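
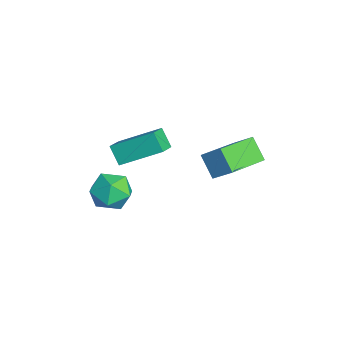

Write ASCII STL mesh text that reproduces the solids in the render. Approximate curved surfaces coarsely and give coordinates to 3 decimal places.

solid 
facet normal -0.572 0.796 0.199
outer loop
vertex 0.558 -0.721 -1.821
vertex -0.155 -1.328 -1.444
vertex 0.566 -0.961 -0.84
endloop
endfacet
facet normal 0.120 0.965 0.235
outer loop
vertex 0.558 -0.721 -1.821
vertex 0.566 -0.961 -0.84
vertex 1.43 -0.941 -1.362
endloop
endfacet
facet normal 0.416 0.818 -0.398
outer loop
vertex 0.558 -0.721 -1.821
vertex 1.43 -0.941 -1.362
vertex 1.243 -1.296 -2.288
endloop
endfacet
facet normal -0.094 0.558 -0.825
outer loop
vertex 0.558 -0.721 -1.821
vertex 1.243 -1.296 -2.288
vertex 0.264 -1.536 -2.339
endloop
endfacet
facet normal -0.704 0.544 -0.456
outer loop
vertex 0.558 -0.721 -1.821
vertex 0.264 -1.536 -2.339
vertex -0.155 -1.328 -1.444
endloop
endfacet
facet normal 0.425 0.544 0.724
outer loop
vertex 1.43 -0.941 -1.362
vertex 0.566 -0.961 -0.84
vertex 1.256 -1.684 -0.701
endloop
endfacet
facet normal -0.695 0.270 0.666
outer loop
vertex 0.566 -0.961 -0.84
vertex -0.155 -1.328 -1.444
vertex 0.277 -1.924 -0.752
endloop
endfacet
facet normal -0.909 -0.137 -0.394
outer loop
vertex -0.155 -1.328 -1.444
vertex 0.264 -1.536 -2.339
vertex 0.09 -2.279 -1.678
endloop
endfacet
facet normal 0.080 -0.114 -0.990
outer loop
vertex 0.264 -1.536 -2.339
vertex 1.243 -1.296 -2.288
vertex 0.954 -2.259 -2.2
endloop
endfacet
facet normal 0.903 0.307 -0.300
outer loop
vertex 1.243 -1.296 -2.288
vertex 1.43 -0.941 -1.362
vertex 1.675 -1.892 -1.596
endloop
endfacet
facet normal 0.094 -0.558 0.825
outer loop
vertex 0.962 -2.499 -1.219
vertex 1.256 -1.684 -0.701
vertex 0.277 -1.924 -0.752
endloop
endfacet
facet normal -0.416 -0.818 0.398
outer loop
vertex 0.962 -2.499 -1.219
vertex 0.277 -1.924 -0.752
vertex 0.09 -2.279 -1.678
endloop
endfacet
facet normal -0.120 -0.965 -0.235
outer loop
vertex 0.962 -2.499 -1.219
vertex 0.09 -2.279 -1.678
vertex 0.954 -2.259 -2.2
endloop
endfacet
facet normal 0.572 -0.796 -0.199
outer loop
vertex 0.962 -2.499 -1.219
vertex 0.954 -2.259 -2.2
vertex 1.675 -1.892 -1.596
endloop
endfacet
facet normal 0.704 -0.544 0.456
outer loop
vertex 0.962 -2.499 -1.219
vertex 1.675 -1.892 -1.596
vertex 1.256 -1.684 -0.701
endloop
endfacet
facet normal -0.080 0.114 0.990
outer loop
vertex 0.277 -1.924 -0.752
vertex 1.256 -1.684 -0.701
vertex 0.566 -0.961 -0.84
endloop
endfacet
facet normal -0.903 -0.307 0.300
outer loop
vertex 0.09 -2.279 -1.678
vertex 0.277 -1.924 -0.752
vertex -0.155 -1.328 -1.444
endloop
endfacet
facet normal -0.425 -0.544 -0.724
outer loop
vertex 0.954 -2.259 -2.2
vertex 0.09 -2.279 -1.678
vertex 0.264 -1.536 -2.339
endloop
endfacet
facet normal 0.695 -0.270 -0.666
outer loop
vertex 1.675 -1.892 -1.596
vertex 0.954 -2.259 -2.2
vertex 1.243 -1.296 -2.288
endloop
endfacet
facet normal 0.909 0.137 0.394
outer loop
vertex 1.256 -1.684 -0.701
vertex 1.675 -1.892 -1.596
vertex 1.43 -0.941 -1.362
endloop
endfacet
facet normal -0.599 0.764 -0.241
outer loop
vertex 2.508 3.734 2.42
vertex 3.247 4.045 1.569
vertex 1.971 3.093 1.72
endloop
endfacet
facet normal -0.632 -0.266 0.728
outer loop
vertex 3.193 1.535 2.211
vertex 2.508 3.734 2.42
vertex 1.971 3.093 1.72
endloop
endfacet
facet normal -0.599 0.764 -0.241
outer loop
vertex 1.971 3.093 1.72
vertex 3.247 4.045 1.569
vertex 2.711 3.404 0.869
endloop
endfacet
facet normal -0.492 -0.588 -0.642
outer loop
vertex 2.711 3.404 0.869
vertex 3.193 1.535 2.211
vertex 1.971 3.093 1.72
endloop
endfacet
facet normal 0.492 0.588 0.642
outer loop
vertex 2.508 3.734 2.42
vertex 4.469 2.487 2.06
vertex 3.247 4.045 1.569
endloop
endfacet
facet normal -0.632 -0.266 0.728
outer loop
vertex 3.729 2.176 2.911
vertex 2.508 3.734 2.42
vertex 3.193 1.535 2.211
endloop
endfacet
facet normal 0.492 0.588 0.642
outer loop
vertex 3.729 2.176 2.911
vertex 4.469 2.487 2.06
vertex 2.508 3.734 2.42
endloop
endfacet
facet normal 0.632 0.266 -0.728
outer loop
vertex 3.247 4.045 1.569
vertex 4.469 2.487 2.06
vertex 2.711 3.404 0.869
endloop
endfacet
facet normal -0.492 -0.588 -0.642
outer loop
vertex 3.932 1.846 1.36
vertex 3.193 1.535 2.211
vertex 2.711 3.404 0.869
endloop
endfacet
facet normal 0.632 0.266 -0.728
outer loop
vertex 2.711 3.404 0.869
vertex 4.469 2.487 2.06
vertex 3.932 1.846 1.36
endloop
endfacet
facet normal 0.599 -0.764 0.241
outer loop
vertex 3.932 1.846 1.36
vertex 3.729 2.176 2.911
vertex 3.193 1.535 2.211
endloop
endfacet
facet normal 0.598 -0.764 0.241
outer loop
vertex 4.469 2.487 2.06
vertex 3.729 2.176 2.911
vertex 3.932 1.846 1.36
endloop
endfacet
facet normal -0.575 -0.274 0.771
outer loop
vertex 3.27 -0.312 3.89
vertex 2.446 0.164 3.445
vertex 2.827 -1.924 2.987
endloop
endfacet
facet normal 0.784 -0.453 0.425
outer loop
vertex 3.374 -1.664 2.255
vertex 3.27 -0.312 3.89
vertex 2.827 -1.924 2.987
endloop
endfacet
facet normal -0.575 -0.274 0.771
outer loop
vertex 2.827 -1.924 2.987
vertex 2.446 0.164 3.445
vertex 2.004 -1.448 2.542
endloop
endfacet
facet normal -0.233 -0.848 -0.476
outer loop
vertex 2.004 -1.448 2.542
vertex 3.374 -1.664 2.255
vertex 2.827 -1.924 2.987
endloop
endfacet
facet normal 0.233 0.848 0.476
outer loop
vertex 3.27 -0.312 3.89
vertex 2.993 0.424 2.713
vertex 2.446 0.164 3.445
endloop
endfacet
facet normal 0.784 -0.453 0.424
outer loop
vertex 3.816 -0.052 3.158
vertex 3.27 -0.312 3.89
vertex 3.374 -1.664 2.255
endloop
endfacet
facet normal 0.233 0.848 0.475
outer loop
vertex 3.816 -0.052 3.158
vertex 2.993 0.424 2.713
vertex 3.27 -0.312 3.89
endloop
endfacet
facet normal -0.784 0.453 -0.425
outer loop
vertex 2.446 0.164 3.445
vertex 2.993 0.424 2.713
vertex 2.004 -1.448 2.542
endloop
endfacet
facet normal -0.233 -0.848 -0.475
outer loop
vertex 2.55 -1.188 1.81
vertex 3.374 -1.664 2.255
vertex 2.004 -1.448 2.542
endloop
endfacet
facet normal -0.784 0.453 -0.424
outer loop
vertex 2.004 -1.448 2.542
vertex 2.993 0.424 2.713
vertex 2.55 -1.188 1.81
endloop
endfacet
facet normal 0.575 0.274 -0.771
outer loop
vertex 2.55 -1.188 1.81
vertex 3.816 -0.052 3.158
vertex 3.374 -1.664 2.255
endloop
endfacet
facet normal 0.575 0.274 -0.771
outer loop
vertex 2.993 0.424 2.713
vertex 3.816 -0.052 3.158
vertex 2.55 -1.188 1.81
endloop
endfacet

endsolid


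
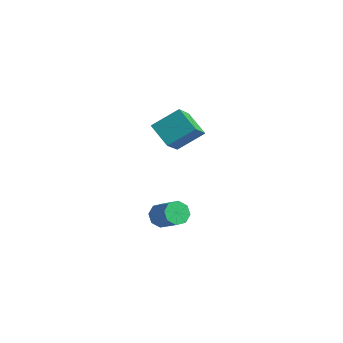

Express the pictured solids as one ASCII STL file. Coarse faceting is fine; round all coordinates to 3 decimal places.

solid 
facet normal -0.790 0.111 -0.603
outer loop
vertex 0.667 1.238 -4.283
vertex 0.325 1.665 -3.756
vertex 0.79 1.804 -4.34
endloop
endfacet
facet normal 0.576 -0.205 -0.792
outer loop
vertex 0.667 1.238 -4.283
vertex 0.79 1.804 -4.34
vertex 2.018 1.049 -3.252
endloop
endfacet
facet normal 0.575 -0.205 -0.792
outer loop
vertex 2.018 1.049 -3.252
vertex 0.79 1.804 -4.34
vertex 2.141 1.614 -3.309
endloop
endfacet
facet normal 0.790 -0.111 0.603
outer loop
vertex 2.018 1.049 -3.252
vertex 2.141 1.614 -3.309
vertex 1.675 1.475 -2.724
endloop
endfacet
facet normal -0.790 0.110 -0.603
outer loop
vertex 0.79 1.804 -4.34
vertex 0.325 1.665 -3.756
vertex 0.64 2.288 -4.055
endloop
endfacet
facet normal 0.556 0.543 -0.629
outer loop
vertex 0.79 1.804 -4.34
vertex 0.64 2.288 -4.055
vertex 2.141 1.614 -3.309
endloop
endfacet
facet normal 0.556 0.544 -0.628
outer loop
vertex 2.141 1.614 -3.309
vertex 0.64 2.288 -4.055
vertex 1.991 2.098 -3.023
endloop
endfacet
facet normal 0.790 -0.111 0.603
outer loop
vertex 2.141 1.614 -3.309
vertex 1.991 2.098 -3.023
vertex 1.675 1.475 -2.724
endloop
endfacet
facet normal -0.791 0.111 -0.602
outer loop
vertex 0.64 2.288 -4.055
vertex 0.325 1.665 -3.756
vertex 0.306 2.407 -3.594
endloop
endfacet
facet normal 0.211 0.972 -0.098
outer loop
vertex 0.64 2.288 -4.055
vertex 0.306 2.407 -3.594
vertex 1.991 2.098 -3.023
endloop
endfacet
facet normal 0.212 0.972 -0.099
outer loop
vertex 1.991 2.098 -3.023
vertex 0.306 2.407 -3.594
vertex 1.656 2.218 -2.563
endloop
endfacet
facet normal 0.789 -0.111 0.604
outer loop
vertex 1.991 2.098 -3.023
vertex 1.656 2.218 -2.563
vertex 1.675 1.475 -2.724
endloop
endfacet
facet normal -0.790 0.111 -0.603
outer loop
vertex 0.306 2.407 -3.594
vertex 0.325 1.665 -3.756
vertex -0.018 2.091 -3.228
endloop
endfacet
facet normal -0.258 0.832 0.490
outer loop
vertex 0.306 2.407 -3.594
vertex -0.018 2.091 -3.228
vertex 1.656 2.218 -2.563
endloop
endfacet
facet normal -0.258 0.832 0.491
outer loop
vertex 1.656 2.218 -2.563
vertex -0.018 2.091 -3.228
vertex 1.333 1.902 -2.197
endloop
endfacet
facet normal 0.791 -0.110 0.602
outer loop
vertex 1.656 2.218 -2.563
vertex 1.333 1.902 -2.197
vertex 1.675 1.475 -2.724
endloop
endfacet
facet normal -0.790 0.111 -0.603
outer loop
vertex -0.018 2.091 -3.228
vertex 0.325 1.665 -3.756
vertex -0.141 1.526 -3.171
endloop
endfacet
facet normal -0.575 0.205 0.792
outer loop
vertex -0.018 2.091 -3.228
vertex -0.141 1.526 -3.171
vertex 1.333 1.902 -2.197
endloop
endfacet
facet normal -0.575 0.205 0.792
outer loop
vertex 1.333 1.902 -2.197
vertex -0.141 1.526 -3.171
vertex 1.21 1.336 -2.14
endloop
endfacet
facet normal 0.790 -0.111 0.603
outer loop
vertex 1.333 1.902 -2.197
vertex 1.21 1.336 -2.14
vertex 1.675 1.475 -2.724
endloop
endfacet
facet normal -0.790 0.111 -0.603
outer loop
vertex -0.141 1.526 -3.171
vertex 0.325 1.665 -3.756
vertex 0.009 1.042 -3.457
endloop
endfacet
facet normal -0.556 -0.544 0.629
outer loop
vertex -0.141 1.526 -3.171
vertex 0.009 1.042 -3.457
vertex 1.21 1.336 -2.14
endloop
endfacet
facet normal -0.557 -0.543 0.629
outer loop
vertex 1.21 1.336 -2.14
vertex 0.009 1.042 -3.457
vertex 1.36 0.852 -2.425
endloop
endfacet
facet normal 0.790 -0.110 0.603
outer loop
vertex 1.21 1.336 -2.14
vertex 1.36 0.852 -2.425
vertex 1.675 1.475 -2.724
endloop
endfacet
facet normal -0.789 0.111 -0.604
outer loop
vertex 0.009 1.042 -3.457
vertex 0.325 1.665 -3.756
vertex 0.344 0.922 -3.917
endloop
endfacet
facet normal -0.212 -0.972 0.099
outer loop
vertex 0.009 1.042 -3.457
vertex 0.344 0.922 -3.917
vertex 1.36 0.852 -2.425
endloop
endfacet
facet normal -0.211 -0.973 0.098
outer loop
vertex 1.36 0.852 -2.425
vertex 0.344 0.922 -3.917
vertex 1.694 0.733 -2.886
endloop
endfacet
facet normal 0.791 -0.111 0.602
outer loop
vertex 1.36 0.852 -2.425
vertex 1.694 0.733 -2.886
vertex 1.675 1.475 -2.724
endloop
endfacet
facet normal -0.791 0.110 -0.602
outer loop
vertex 0.344 0.922 -3.917
vertex 0.325 1.665 -3.756
vertex 0.667 1.238 -4.283
endloop
endfacet
facet normal 0.258 -0.832 -0.491
outer loop
vertex 0.344 0.922 -3.917
vertex 0.667 1.238 -4.283
vertex 1.694 0.733 -2.886
endloop
endfacet
facet normal 0.258 -0.832 -0.490
outer loop
vertex 1.694 0.733 -2.886
vertex 0.667 1.238 -4.283
vertex 2.018 1.049 -3.252
endloop
endfacet
facet normal 0.790 -0.111 0.603
outer loop
vertex 1.694 0.733 -2.886
vertex 2.018 1.049 -3.252
vertex 1.675 1.475 -2.724
endloop
endfacet
facet normal -0.845 0.087 0.528
outer loop
vertex 0.039 1.231 3.237
vertex 0.777 2.497 4.211
vertex -0.618 2.596 1.961
endloop
endfacet
facet normal -0.419 -0.719 -0.554
outer loop
vertex 0.683 2.463 1.149
vertex 0.039 1.231 3.237
vertex -0.618 2.596 1.961
endloop
endfacet
facet normal -0.845 0.086 0.528
outer loop
vertex -0.618 2.596 1.961
vertex 0.777 2.497 4.211
vertex 0.12 3.862 2.936
endloop
endfacet
facet normal -0.332 0.689 -0.644
outer loop
vertex 0.12 3.862 2.936
vertex 0.683 2.463 1.149
vertex -0.618 2.596 1.961
endloop
endfacet
facet normal 0.332 -0.689 0.644
outer loop
vertex 0.039 1.231 3.237
vertex 2.078 2.364 3.399
vertex 0.777 2.497 4.211
endloop
endfacet
facet normal -0.420 -0.719 -0.554
outer loop
vertex 1.34 1.098 2.424
vertex 0.039 1.231 3.237
vertex 0.683 2.463 1.149
endloop
endfacet
facet normal 0.332 -0.689 0.644
outer loop
vertex 1.34 1.098 2.424
vertex 2.078 2.364 3.399
vertex 0.039 1.231 3.237
endloop
endfacet
facet normal 0.419 0.719 0.554
outer loop
vertex 0.777 2.497 4.211
vertex 2.078 2.364 3.399
vertex 0.12 3.862 2.936
endloop
endfacet
facet normal -0.332 0.689 -0.644
outer loop
vertex 1.421 3.729 2.123
vertex 0.683 2.463 1.149
vertex 0.12 3.862 2.936
endloop
endfacet
facet normal 0.419 0.719 0.554
outer loop
vertex 0.12 3.862 2.936
vertex 2.078 2.364 3.399
vertex 1.421 3.729 2.123
endloop
endfacet
facet normal 0.845 -0.086 -0.528
outer loop
vertex 1.421 3.729 2.123
vertex 1.34 1.098 2.424
vertex 0.683 2.463 1.149
endloop
endfacet
facet normal 0.845 -0.086 -0.528
outer loop
vertex 2.078 2.364 3.399
vertex 1.34 1.098 2.424
vertex 1.421 3.729 2.123
endloop
endfacet

endsolid


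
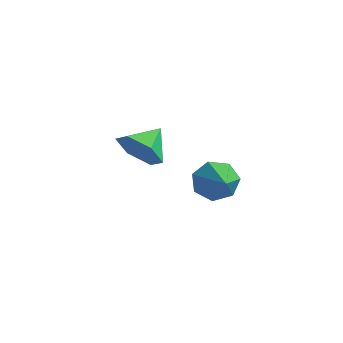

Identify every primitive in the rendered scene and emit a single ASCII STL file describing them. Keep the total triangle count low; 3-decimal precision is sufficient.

solid 
facet normal -0.567 0.704 -0.427
outer loop
vertex 0.262 1.336 -4.422
vertex -0.301 1.23 -3.849
vertex 0.33 1.738 -3.849
endloop
endfacet
facet normal 0.980 0.089 -0.179
outer loop
vertex 0.262 1.336 -4.422
vertex 0.33 1.738 -3.849
vertex 0.601 0.11 -3.171
endloop
endfacet
facet normal -0.568 0.705 -0.425
outer loop
vertex 0.33 1.738 -3.849
vertex -0.301 1.23 -3.849
vertex -0.076 1.757 -3.276
endloop
endfacet
facet normal 0.770 0.350 0.534
outer loop
vertex 0.33 1.738 -3.849
vertex -0.076 1.757 -3.276
vertex 0.601 0.11 -3.171
endloop
endfacet
facet normal -0.566 0.705 -0.426
outer loop
vertex -0.076 1.757 -3.276
vertex -0.301 1.23 -3.849
vertex -0.652 1.38 -3.135
endloop
endfacet
facet normal 0.157 0.127 0.979
outer loop
vertex -0.076 1.757 -3.276
vertex -0.652 1.38 -3.135
vertex 0.601 0.11 -3.171
endloop
endfacet
facet normal -0.567 0.705 -0.427
outer loop
vertex -0.652 1.38 -3.135
vertex -0.301 1.23 -3.849
vertex -0.963 0.89 -3.531
endloop
endfacet
facet normal -0.395 -0.413 0.821
outer loop
vertex -0.652 1.38 -3.135
vertex -0.963 0.89 -3.531
vertex 0.601 0.11 -3.171
endloop
endfacet
facet normal -0.567 0.705 -0.427
outer loop
vertex -0.963 0.89 -3.531
vertex -0.301 1.23 -3.849
vertex -0.776 0.656 -4.166
endloop
endfacet
facet normal -0.472 -0.863 0.179
outer loop
vertex -0.963 0.89 -3.531
vertex -0.776 0.656 -4.166
vertex 0.601 0.11 -3.171
endloop
endfacet
facet normal -0.567 0.705 -0.426
outer loop
vertex -0.776 0.656 -4.166
vertex -0.301 1.23 -3.849
vertex -0.231 0.855 -4.563
endloop
endfacet
facet normal -0.015 -0.885 -0.465
outer loop
vertex -0.776 0.656 -4.166
vertex -0.231 0.855 -4.563
vertex 0.601 0.11 -3.171
endloop
endfacet
facet normal -0.566 0.705 -0.426
outer loop
vertex -0.231 0.855 -4.563
vertex -0.301 1.23 -3.849
vertex 0.262 1.336 -4.422
endloop
endfacet
facet normal 0.630 -0.463 -0.624
outer loop
vertex -0.231 0.855 -4.563
vertex 0.262 1.336 -4.422
vertex 0.601 0.11 -3.171
endloop
endfacet
facet normal -0.197 -0.855 -0.481
outer loop
vertex -3.26 2.467 -3.7
vertex -3.956 2.913 -4.208
vertex -3.046 2.893 -4.545
endloop
endfacet
facet normal 0.907 0.237 0.349
outer loop
vertex -3.26 2.467 -3.7
vertex -3.046 2.893 -4.545
vertex -3.704 4.007 -3.592
endloop
endfacet
facet normal -0.197 -0.855 -0.481
outer loop
vertex -3.046 2.893 -4.545
vertex -3.956 2.913 -4.208
vertex -3.742 3.339 -5.053
endloop
endfacet
facet normal 0.667 0.671 -0.324
outer loop
vertex -3.046 2.893 -4.545
vertex -3.742 3.339 -5.053
vertex -3.704 4.007 -3.592
endloop
endfacet
facet normal -0.197 -0.855 -0.481
outer loop
vertex -3.742 3.339 -5.053
vertex -3.956 2.913 -4.208
vertex -4.652 3.359 -4.716
endloop
endfacet
facet normal -0.132 0.903 -0.409
outer loop
vertex -3.742 3.339 -5.053
vertex -4.652 3.359 -4.716
vertex -3.704 4.007 -3.592
endloop
endfacet
facet normal -0.197 -0.855 -0.480
outer loop
vertex -4.652 3.359 -4.716
vertex -3.956 2.913 -4.208
vertex -4.865 2.933 -3.871
endloop
endfacet
facet normal -0.691 0.700 0.179
outer loop
vertex -4.652 3.359 -4.716
vertex -4.865 2.933 -3.871
vertex -3.704 4.007 -3.592
endloop
endfacet
facet normal -0.197 -0.855 -0.480
outer loop
vertex -4.865 2.933 -3.871
vertex -3.956 2.913 -4.208
vertex -4.169 2.487 -3.363
endloop
endfacet
facet normal -0.451 0.266 0.852
outer loop
vertex -4.865 2.933 -3.871
vertex -4.169 2.487 -3.363
vertex -3.704 4.007 -3.592
endloop
endfacet
facet normal -0.197 -0.855 -0.480
outer loop
vertex -4.169 2.487 -3.363
vertex -3.956 2.913 -4.208
vertex -3.26 2.467 -3.7
endloop
endfacet
facet normal 0.348 0.035 0.937
outer loop
vertex -4.169 2.487 -3.363
vertex -3.26 2.467 -3.7
vertex -3.704 4.007 -3.592
endloop
endfacet

endsolid


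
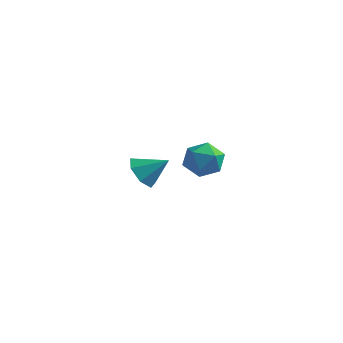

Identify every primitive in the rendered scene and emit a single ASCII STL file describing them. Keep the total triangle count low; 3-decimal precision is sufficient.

solid 
facet normal -0.743 -0.328 -0.583
outer loop
vertex -0.75 -2.591 -2.611
vertex -1.257 -2.359 -2.095
vertex -0.967 -1.972 -2.682
endloop
endfacet
facet normal 0.881 0.264 -0.393
outer loop
vertex -0.75 -2.591 -2.611
vertex -0.967 -1.972 -2.682
vertex -0.403 -1.981 -1.425
endloop
endfacet
facet normal -0.743 -0.328 -0.583
outer loop
vertex -0.967 -1.972 -2.682
vertex -1.257 -2.359 -2.095
vertex -1.403 -1.645 -2.311
endloop
endfacet
facet normal 0.470 0.859 -0.205
outer loop
vertex -0.967 -1.972 -2.682
vertex -1.403 -1.645 -2.311
vertex -0.403 -1.981 -1.425
endloop
endfacet
facet normal -0.743 -0.328 -0.584
outer loop
vertex -1.403 -1.645 -2.311
vertex -1.257 -2.359 -2.095
vertex -1.729 -1.855 -1.778
endloop
endfacet
facet normal -0.008 0.932 0.362
outer loop
vertex -1.403 -1.645 -2.311
vertex -1.729 -1.855 -1.778
vertex -0.403 -1.981 -1.425
endloop
endfacet
facet normal -0.743 -0.328 -0.584
outer loop
vertex -1.729 -1.855 -1.778
vertex -1.257 -2.359 -2.095
vertex -1.7 -2.444 -1.484
endloop
endfacet
facet normal -0.194 0.430 0.882
outer loop
vertex -1.729 -1.855 -1.778
vertex -1.7 -2.444 -1.484
vertex -0.403 -1.981 -1.425
endloop
endfacet
facet normal -0.742 -0.329 -0.584
outer loop
vertex -1.7 -2.444 -1.484
vertex -1.257 -2.359 -2.095
vertex -1.337 -2.969 -1.65
endloop
endfacet
facet normal 0.052 -0.268 0.962
outer loop
vertex -1.7 -2.444 -1.484
vertex -1.337 -2.969 -1.65
vertex -0.403 -1.981 -1.425
endloop
endfacet
facet normal -0.743 -0.328 -0.583
outer loop
vertex -1.337 -2.969 -1.65
vertex -1.257 -2.359 -2.095
vertex -0.914 -3.035 -2.152
endloop
endfacet
facet normal 0.545 -0.639 0.543
outer loop
vertex -1.337 -2.969 -1.65
vertex -0.914 -3.035 -2.152
vertex -0.403 -1.981 -1.425
endloop
endfacet
facet normal -0.743 -0.328 -0.583
outer loop
vertex -0.914 -3.035 -2.152
vertex -1.257 -2.359 -2.095
vertex -0.75 -2.591 -2.611
endloop
endfacet
facet normal 0.914 -0.401 -0.061
outer loop
vertex -0.914 -3.035 -2.152
vertex -0.75 -2.591 -2.611
vertex -0.403 -1.981 -1.425
endloop
endfacet
facet normal -0.513 0.552 0.657
outer loop
vertex -1.838 3.024 -3.377
vertex -2.282 2.305 -3.12
vertex -1.528 2.526 -2.717
endloop
endfacet
facet normal 0.140 0.821 0.554
outer loop
vertex -1.838 3.024 -3.377
vertex -1.528 2.526 -2.717
vertex -0.975 2.844 -3.328
endloop
endfacet
facet normal 0.210 0.968 -0.141
outer loop
vertex -1.838 3.024 -3.377
vertex -0.975 2.844 -3.328
vertex -1.387 2.82 -4.108
endloop
endfacet
facet normal -0.400 0.789 -0.467
outer loop
vertex -1.838 3.024 -3.377
vertex -1.387 2.82 -4.108
vertex -2.195 2.486 -3.98
endloop
endfacet
facet normal -0.846 0.532 0.026
outer loop
vertex -1.838 3.024 -3.377
vertex -2.195 2.486 -3.98
vertex -2.282 2.305 -3.12
endloop
endfacet
facet normal 0.615 0.317 0.722
outer loop
vertex -0.975 2.844 -3.328
vertex -1.528 2.526 -2.717
vertex -0.885 2.014 -3.04
endloop
endfacet
facet normal -0.441 -0.119 0.890
outer loop
vertex -1.528 2.526 -2.717
vertex -2.282 2.305 -3.12
vertex -1.693 1.68 -2.912
endloop
endfacet
facet normal -0.980 -0.152 -0.131
outer loop
vertex -2.282 2.305 -3.12
vertex -2.195 2.486 -3.98
vertex -2.105 1.656 -3.692
endloop
endfacet
facet normal -0.257 0.264 -0.930
outer loop
vertex -2.195 2.486 -3.98
vertex -1.387 2.82 -4.108
vertex -1.552 1.974 -4.303
endloop
endfacet
facet normal 0.729 0.553 -0.402
outer loop
vertex -1.387 2.82 -4.108
vertex -0.975 2.844 -3.328
vertex -0.798 2.195 -3.9
endloop
endfacet
facet normal 0.400 -0.789 0.467
outer loop
vertex -1.242 1.476 -3.643
vertex -0.885 2.014 -3.04
vertex -1.693 1.68 -2.912
endloop
endfacet
facet normal -0.210 -0.968 0.141
outer loop
vertex -1.242 1.476 -3.643
vertex -1.693 1.68 -2.912
vertex -2.105 1.656 -3.692
endloop
endfacet
facet normal -0.140 -0.821 -0.554
outer loop
vertex -1.242 1.476 -3.643
vertex -2.105 1.656 -3.692
vertex -1.552 1.974 -4.303
endloop
endfacet
facet normal 0.513 -0.552 -0.657
outer loop
vertex -1.242 1.476 -3.643
vertex -1.552 1.974 -4.303
vertex -0.798 2.195 -3.9
endloop
endfacet
facet normal 0.846 -0.532 -0.026
outer loop
vertex -1.242 1.476 -3.643
vertex -0.798 2.195 -3.9
vertex -0.885 2.014 -3.04
endloop
endfacet
facet normal 0.257 -0.264 0.930
outer loop
vertex -1.693 1.68 -2.912
vertex -0.885 2.014 -3.04
vertex -1.528 2.526 -2.717
endloop
endfacet
facet normal -0.729 -0.553 0.402
outer loop
vertex -2.105 1.656 -3.692
vertex -1.693 1.68 -2.912
vertex -2.282 2.305 -3.12
endloop
endfacet
facet normal -0.615 -0.317 -0.722
outer loop
vertex -1.552 1.974 -4.303
vertex -2.105 1.656 -3.692
vertex -2.195 2.486 -3.98
endloop
endfacet
facet normal 0.441 0.119 -0.890
outer loop
vertex -0.798 2.195 -3.9
vertex -1.552 1.974 -4.303
vertex -1.387 2.82 -4.108
endloop
endfacet
facet normal 0.980 0.152 0.131
outer loop
vertex -0.885 2.014 -3.04
vertex -0.798 2.195 -3.9
vertex -0.975 2.844 -3.328
endloop
endfacet

endsolid


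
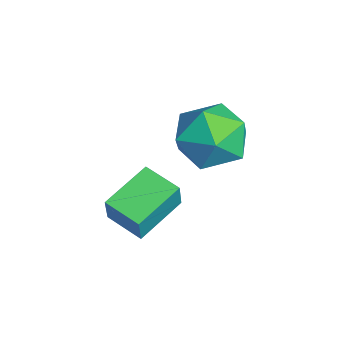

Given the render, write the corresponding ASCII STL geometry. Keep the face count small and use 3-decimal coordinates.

solid 
facet normal -0.760 -0.623 0.184
outer loop
vertex 2.172 -1.982 -0.75
vertex 1.417 -0.952 -0.379
vertex 1.906 -1.892 -1.542
endloop
endfacet
facet normal 0.567 -0.775 -0.279
outer loop
vertex 2.643 -1.288 -1.721
vertex 2.172 -1.982 -0.75
vertex 1.906 -1.892 -1.542
endloop
endfacet
facet normal -0.760 -0.624 0.185
outer loop
vertex 1.906 -1.892 -1.542
vertex 1.417 -0.952 -0.379
vertex 1.151 -0.862 -1.17
endloop
endfacet
facet normal -0.317 0.108 -0.942
outer loop
vertex 1.151 -0.862 -1.17
vertex 2.643 -1.288 -1.721
vertex 1.906 -1.892 -1.542
endloop
endfacet
facet normal 0.317 -0.107 0.942
outer loop
vertex 2.172 -1.982 -0.75
vertex 2.154 -0.348 -0.558
vertex 1.417 -0.952 -0.379
endloop
endfacet
facet normal 0.567 -0.775 -0.279
outer loop
vertex 2.909 -1.378 -0.93
vertex 2.172 -1.982 -0.75
vertex 2.643 -1.288 -1.721
endloop
endfacet
facet normal 0.318 -0.107 0.942
outer loop
vertex 2.909 -1.378 -0.93
vertex 2.154 -0.348 -0.558
vertex 2.172 -1.982 -0.75
endloop
endfacet
facet normal -0.567 0.775 0.279
outer loop
vertex 1.417 -0.952 -0.379
vertex 2.154 -0.348 -0.558
vertex 1.151 -0.862 -1.17
endloop
endfacet
facet normal -0.318 0.107 -0.942
outer loop
vertex 1.888 -0.258 -1.35
vertex 2.643 -1.288 -1.721
vertex 1.151 -0.862 -1.17
endloop
endfacet
facet normal -0.567 0.775 0.279
outer loop
vertex 1.151 -0.862 -1.17
vertex 2.154 -0.348 -0.558
vertex 1.888 -0.258 -1.35
endloop
endfacet
facet normal 0.760 0.623 -0.185
outer loop
vertex 1.888 -0.258 -1.35
vertex 2.909 -1.378 -0.93
vertex 2.643 -1.288 -1.721
endloop
endfacet
facet normal 0.760 0.624 -0.184
outer loop
vertex 2.154 -0.348 -0.558
vertex 2.909 -1.378 -0.93
vertex 1.888 -0.258 -1.35
endloop
endfacet
facet normal -0.804 0.592 -0.059
outer loop
vertex 1.761 1.18 0.772
vertex 1.222 0.433 0.613
vertex 1.372 0.724 1.49
endloop
endfacet
facet normal -0.315 0.869 0.381
outer loop
vertex 1.761 1.18 0.772
vertex 1.372 0.724 1.49
vertex 2.258 1.019 1.549
endloop
endfacet
facet normal 0.289 0.957 0.013
outer loop
vertex 1.761 1.18 0.772
vertex 2.258 1.019 1.549
vertex 2.655 0.911 0.708
endloop
endfacet
facet normal 0.174 0.735 -0.655
outer loop
vertex 1.761 1.18 0.772
vertex 2.655 0.911 0.708
vertex 2.015 0.548 0.13
endloop
endfacet
facet normal -0.500 0.510 -0.700
outer loop
vertex 1.761 1.18 0.772
vertex 2.015 0.548 0.13
vertex 1.222 0.433 0.613
endloop
endfacet
facet normal -0.191 0.393 0.899
outer loop
vertex 2.258 1.019 1.549
vertex 1.372 0.724 1.49
vertex 2.025 0.172 1.87
endloop
endfacet
facet normal -0.981 -0.054 0.186
outer loop
vertex 1.372 0.724 1.49
vertex 1.222 0.433 0.613
vertex 1.385 -0.191 1.292
endloop
endfacet
facet normal -0.491 -0.187 -0.851
outer loop
vertex 1.222 0.433 0.613
vertex 2.015 0.548 0.13
vertex 1.782 -0.299 0.451
endloop
endfacet
facet normal 0.602 0.177 -0.778
outer loop
vertex 2.015 0.548 0.13
vertex 2.655 0.911 0.708
vertex 2.668 -0.004 0.51
endloop
endfacet
facet normal 0.788 0.536 0.303
outer loop
vertex 2.655 0.911 0.708
vertex 2.258 1.019 1.549
vertex 2.818 0.287 1.387
endloop
endfacet
facet normal -0.174 -0.735 0.655
outer loop
vertex 2.279 -0.46 1.228
vertex 2.025 0.172 1.87
vertex 1.385 -0.191 1.292
endloop
endfacet
facet normal -0.289 -0.957 -0.013
outer loop
vertex 2.279 -0.46 1.228
vertex 1.385 -0.191 1.292
vertex 1.782 -0.299 0.451
endloop
endfacet
facet normal 0.315 -0.869 -0.381
outer loop
vertex 2.279 -0.46 1.228
vertex 1.782 -0.299 0.451
vertex 2.668 -0.004 0.51
endloop
endfacet
facet normal 0.804 -0.592 0.059
outer loop
vertex 2.279 -0.46 1.228
vertex 2.668 -0.004 0.51
vertex 2.818 0.287 1.387
endloop
endfacet
facet normal 0.500 -0.510 0.700
outer loop
vertex 2.279 -0.46 1.228
vertex 2.818 0.287 1.387
vertex 2.025 0.172 1.87
endloop
endfacet
facet normal -0.602 -0.177 0.778
outer loop
vertex 1.385 -0.191 1.292
vertex 2.025 0.172 1.87
vertex 1.372 0.724 1.49
endloop
endfacet
facet normal -0.788 -0.536 -0.303
outer loop
vertex 1.782 -0.299 0.451
vertex 1.385 -0.191 1.292
vertex 1.222 0.433 0.613
endloop
endfacet
facet normal 0.191 -0.393 -0.899
outer loop
vertex 2.668 -0.004 0.51
vertex 1.782 -0.299 0.451
vertex 2.015 0.548 0.13
endloop
endfacet
facet normal 0.981 0.054 -0.186
outer loop
vertex 2.818 0.287 1.387
vertex 2.668 -0.004 0.51
vertex 2.655 0.911 0.708
endloop
endfacet
facet normal 0.491 0.187 0.851
outer loop
vertex 2.025 0.172 1.87
vertex 2.818 0.287 1.387
vertex 2.258 1.019 1.549
endloop
endfacet

endsolid


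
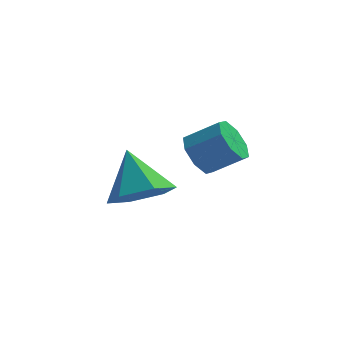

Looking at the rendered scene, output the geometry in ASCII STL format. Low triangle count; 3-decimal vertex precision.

solid 
facet normal 0.271 -0.614 -0.741
outer loop
vertex 1.8 -0.977 -4.356
vertex 1.213 -1.693 -3.978
vertex 0.846 -1.047 -4.647
endloop
endfacet
facet normal -0.015 0.982 -0.188
outer loop
vertex 1.8 -0.977 -4.356
vertex 0.846 -1.047 -4.647
vertex 0.767 -0.687 -2.762
endloop
endfacet
facet normal 0.272 -0.613 -0.741
outer loop
vertex 0.846 -1.047 -4.647
vertex 1.213 -1.693 -3.978
vertex 0.259 -1.763 -4.27
endloop
endfacet
facet normal -0.801 0.581 -0.144
outer loop
vertex 0.846 -1.047 -4.647
vertex 0.259 -1.763 -4.27
vertex 0.767 -0.687 -2.762
endloop
endfacet
facet normal 0.272 -0.614 -0.741
outer loop
vertex 0.259 -1.763 -4.27
vertex 1.213 -1.693 -3.978
vertex 0.625 -2.409 -3.601
endloop
endfacet
facet normal -0.914 -0.114 0.389
outer loop
vertex 0.259 -1.763 -4.27
vertex 0.625 -2.409 -3.601
vertex 0.767 -0.687 -2.762
endloop
endfacet
facet normal 0.272 -0.614 -0.741
outer loop
vertex 0.625 -2.409 -3.601
vertex 1.213 -1.693 -3.978
vertex 1.579 -2.339 -3.309
endloop
endfacet
facet normal -0.239 -0.409 0.880
outer loop
vertex 0.625 -2.409 -3.601
vertex 1.579 -2.339 -3.309
vertex 0.767 -0.687 -2.762
endloop
endfacet
facet normal 0.271 -0.614 -0.741
outer loop
vertex 1.579 -2.339 -3.309
vertex 1.213 -1.693 -3.978
vertex 2.167 -1.623 -3.687
endloop
endfacet
facet normal 0.548 -0.008 0.837
outer loop
vertex 1.579 -2.339 -3.309
vertex 2.167 -1.623 -3.687
vertex 0.767 -0.687 -2.762
endloop
endfacet
facet normal 0.271 -0.614 -0.741
outer loop
vertex 2.167 -1.623 -3.687
vertex 1.213 -1.693 -3.978
vertex 1.8 -0.977 -4.356
endloop
endfacet
facet normal 0.660 0.688 0.302
outer loop
vertex 2.167 -1.623 -3.687
vertex 1.8 -0.977 -4.356
vertex 0.767 -0.687 -2.762
endloop
endfacet
facet normal -0.826 0.070 -0.559
outer loop
vertex 3.137 -3.445 -1.98
vertex 2.748 -3.351 -1.394
vertex 3.089 -2.921 -1.844
endloop
endfacet
facet normal 0.557 0.256 -0.790
outer loop
vertex 3.137 -3.445 -1.98
vertex 3.089 -2.921 -1.844
vertex 4.062 -3.524 -1.353
endloop
endfacet
facet normal 0.557 0.256 -0.790
outer loop
vertex 4.062 -3.524 -1.353
vertex 3.089 -2.921 -1.844
vertex 4.014 -3.0 -1.217
endloop
endfacet
facet normal 0.826 -0.070 0.560
outer loop
vertex 4.062 -3.524 -1.353
vertex 4.014 -3.0 -1.217
vertex 3.672 -3.429 -0.766
endloop
endfacet
facet normal -0.826 0.071 -0.559
outer loop
vertex 3.089 -2.921 -1.844
vertex 2.748 -3.351 -1.394
vertex 2.842 -2.649 -1.444
endloop
endfacet
facet normal 0.332 0.863 -0.381
outer loop
vertex 3.089 -2.921 -1.844
vertex 2.842 -2.649 -1.444
vertex 4.014 -3.0 -1.217
endloop
endfacet
facet normal 0.332 0.862 -0.382
outer loop
vertex 4.014 -3.0 -1.217
vertex 2.842 -2.649 -1.444
vertex 3.766 -2.727 -0.817
endloop
endfacet
facet normal 0.826 -0.070 0.560
outer loop
vertex 4.014 -3.0 -1.217
vertex 3.766 -2.727 -0.817
vertex 3.672 -3.429 -0.766
endloop
endfacet
facet normal -0.825 0.071 -0.560
outer loop
vertex 2.842 -2.649 -1.444
vertex 2.748 -3.351 -1.394
vertex 2.539 -2.788 -1.015
endloop
endfacet
facet normal -0.088 0.964 0.250
outer loop
vertex 2.842 -2.649 -1.444
vertex 2.539 -2.788 -1.015
vertex 3.766 -2.727 -0.817
endloop
endfacet
facet normal -0.088 0.964 0.250
outer loop
vertex 3.766 -2.727 -0.817
vertex 2.539 -2.788 -1.015
vertex 3.463 -2.866 -0.388
endloop
endfacet
facet normal 0.825 -0.070 0.560
outer loop
vertex 3.766 -2.727 -0.817
vertex 3.463 -2.866 -0.388
vertex 3.672 -3.429 -0.766
endloop
endfacet
facet normal -0.826 0.070 -0.560
outer loop
vertex 2.539 -2.788 -1.015
vertex 2.748 -3.351 -1.394
vertex 2.358 -3.256 -0.807
endloop
endfacet
facet normal -0.456 0.503 0.734
outer loop
vertex 2.539 -2.788 -1.015
vertex 2.358 -3.256 -0.807
vertex 3.463 -2.866 -0.388
endloop
endfacet
facet normal -0.456 0.501 0.736
outer loop
vertex 3.463 -2.866 -0.388
vertex 2.358 -3.256 -0.807
vertex 3.283 -3.335 -0.18
endloop
endfacet
facet normal 0.826 -0.069 0.559
outer loop
vertex 3.463 -2.866 -0.388
vertex 3.283 -3.335 -0.18
vertex 3.672 -3.429 -0.766
endloop
endfacet
facet normal -0.826 0.070 -0.560
outer loop
vertex 2.358 -3.256 -0.807
vertex 2.748 -3.351 -1.394
vertex 2.406 -3.78 -0.943
endloop
endfacet
facet normal -0.557 -0.256 0.790
outer loop
vertex 2.358 -3.256 -0.807
vertex 2.406 -3.78 -0.943
vertex 3.283 -3.335 -0.18
endloop
endfacet
facet normal -0.557 -0.256 0.790
outer loop
vertex 3.283 -3.335 -0.18
vertex 2.406 -3.78 -0.943
vertex 3.331 -3.859 -0.316
endloop
endfacet
facet normal 0.826 -0.070 0.559
outer loop
vertex 3.283 -3.335 -0.18
vertex 3.331 -3.859 -0.316
vertex 3.672 -3.429 -0.766
endloop
endfacet
facet normal -0.826 0.070 -0.560
outer loop
vertex 2.406 -3.78 -0.943
vertex 2.748 -3.351 -1.394
vertex 2.654 -4.053 -1.343
endloop
endfacet
facet normal -0.333 -0.862 0.382
outer loop
vertex 2.406 -3.78 -0.943
vertex 2.654 -4.053 -1.343
vertex 3.331 -3.859 -0.316
endloop
endfacet
facet normal -0.332 -0.863 0.382
outer loop
vertex 3.331 -3.859 -0.316
vertex 2.654 -4.053 -1.343
vertex 3.578 -4.131 -0.716
endloop
endfacet
facet normal 0.826 -0.071 0.559
outer loop
vertex 3.331 -3.859 -0.316
vertex 3.578 -4.131 -0.716
vertex 3.672 -3.429 -0.766
endloop
endfacet
facet normal -0.825 0.070 -0.560
outer loop
vertex 2.654 -4.053 -1.343
vertex 2.748 -3.351 -1.394
vertex 2.957 -3.914 -1.772
endloop
endfacet
facet normal 0.088 -0.964 -0.250
outer loop
vertex 2.654 -4.053 -1.343
vertex 2.957 -3.914 -1.772
vertex 3.578 -4.131 -0.716
endloop
endfacet
facet normal 0.088 -0.964 -0.250
outer loop
vertex 3.578 -4.131 -0.716
vertex 2.957 -3.914 -1.772
vertex 3.881 -3.992 -1.145
endloop
endfacet
facet normal 0.825 -0.071 0.560
outer loop
vertex 3.578 -4.131 -0.716
vertex 3.881 -3.992 -1.145
vertex 3.672 -3.429 -0.766
endloop
endfacet
facet normal -0.826 0.069 -0.559
outer loop
vertex 2.957 -3.914 -1.772
vertex 2.748 -3.351 -1.394
vertex 3.137 -3.445 -1.98
endloop
endfacet
facet normal 0.457 -0.501 -0.735
outer loop
vertex 2.957 -3.914 -1.772
vertex 3.137 -3.445 -1.98
vertex 3.881 -3.992 -1.145
endloop
endfacet
facet normal 0.455 -0.503 -0.735
outer loop
vertex 3.881 -3.992 -1.145
vertex 3.137 -3.445 -1.98
vertex 4.062 -3.524 -1.353
endloop
endfacet
facet normal 0.826 -0.070 0.560
outer loop
vertex 3.881 -3.992 -1.145
vertex 4.062 -3.524 -1.353
vertex 3.672 -3.429 -0.766
endloop
endfacet

endsolid


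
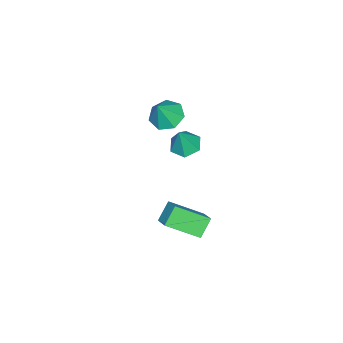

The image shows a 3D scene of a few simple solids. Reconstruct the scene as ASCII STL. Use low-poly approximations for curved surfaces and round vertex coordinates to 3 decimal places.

solid 
facet normal -0.489 0.099 -0.867
outer loop
vertex -3.05 -1.319 -0.554
vertex -3.688 -2.108 -0.284
vertex -3.804 -1.08 -0.101
endloop
endfacet
facet normal 0.482 0.787 0.386
outer loop
vertex -3.05 -1.319 -0.554
vertex -3.804 -1.08 -0.101
vertex -2.872 -2.272 1.164
endloop
endfacet
facet normal -0.489 0.099 -0.867
outer loop
vertex -3.804 -1.08 -0.101
vertex -3.688 -2.108 -0.284
vertex -4.471 -1.616 0.214
endloop
endfacet
facet normal -0.173 0.650 0.740
outer loop
vertex -3.804 -1.08 -0.101
vertex -4.471 -1.616 0.214
vertex -2.872 -2.272 1.164
endloop
endfacet
facet normal -0.489 0.099 -0.867
outer loop
vertex -4.471 -1.616 0.214
vertex -3.688 -2.108 -0.284
vertex -4.548 -2.521 0.154
endloop
endfacet
facet normal -0.515 -0.013 0.857
outer loop
vertex -4.471 -1.616 0.214
vertex -4.548 -2.521 0.154
vertex -2.872 -2.272 1.164
endloop
endfacet
facet normal -0.489 0.098 -0.867
outer loop
vertex -4.548 -2.521 0.154
vertex -3.688 -2.108 -0.284
vertex -3.978 -3.116 -0.235
endloop
endfacet
facet normal -0.288 -0.702 0.651
outer loop
vertex -4.548 -2.521 0.154
vertex -3.978 -3.116 -0.235
vertex -2.872 -2.272 1.164
endloop
endfacet
facet normal -0.489 0.098 -0.867
outer loop
vertex -3.978 -3.116 -0.235
vertex -3.688 -2.108 -0.284
vertex -3.189 -2.951 -0.661
endloop
endfacet
facet normal 0.337 -0.900 0.276
outer loop
vertex -3.978 -3.116 -0.235
vertex -3.189 -2.951 -0.661
vertex -2.872 -2.272 1.164
endloop
endfacet
facet normal -0.489 0.098 -0.867
outer loop
vertex -3.189 -2.951 -0.661
vertex -3.688 -2.108 -0.284
vertex -2.776 -2.151 -0.803
endloop
endfacet
facet normal 0.890 -0.457 0.015
outer loop
vertex -3.189 -2.951 -0.661
vertex -2.776 -2.151 -0.803
vertex -2.872 -2.272 1.164
endloop
endfacet
facet normal -0.489 0.099 -0.867
outer loop
vertex -2.776 -2.151 -0.803
vertex -3.688 -2.108 -0.284
vertex -3.05 -1.319 -0.554
endloop
endfacet
facet normal 0.953 0.295 0.065
outer loop
vertex -2.776 -2.151 -0.803
vertex -3.05 -1.319 -0.554
vertex -2.872 -2.272 1.164
endloop
endfacet
facet normal -0.366 0.052 -0.929
outer loop
vertex -1.535 -0.858 -1.086
vertex -2.194 -0.286 -0.794
vertex -1.391 0.05 -1.092
endloop
endfacet
facet normal 0.986 -0.156 0.056
outer loop
vertex -1.535 -0.858 -1.086
vertex -1.391 0.05 -1.092
vertex -1.566 -0.374 0.794
endloop
endfacet
facet normal -0.367 0.052 -0.929
outer loop
vertex -1.391 0.05 -1.092
vertex -2.194 -0.286 -0.794
vertex -2.049 0.623 -0.8
endloop
endfacet
facet normal 0.694 0.686 0.219
outer loop
vertex -1.391 0.05 -1.092
vertex -2.049 0.623 -0.8
vertex -1.566 -0.374 0.794
endloop
endfacet
facet normal -0.367 0.052 -0.929
outer loop
vertex -2.049 0.623 -0.8
vertex -2.194 -0.286 -0.794
vertex -2.852 0.287 -0.502
endloop
endfacet
facet normal -0.137 0.821 0.555
outer loop
vertex -2.049 0.623 -0.8
vertex -2.852 0.287 -0.502
vertex -1.566 -0.374 0.794
endloop
endfacet
facet normal -0.367 0.052 -0.929
outer loop
vertex -2.852 0.287 -0.502
vertex -2.194 -0.286 -0.794
vertex -2.997 -0.621 -0.496
endloop
endfacet
facet normal -0.676 0.113 0.728
outer loop
vertex -2.852 0.287 -0.502
vertex -2.997 -0.621 -0.496
vertex -1.566 -0.374 0.794
endloop
endfacet
facet normal -0.366 0.052 -0.929
outer loop
vertex -2.997 -0.621 -0.496
vertex -2.194 -0.286 -0.794
vertex -2.338 -1.194 -0.788
endloop
endfacet
facet normal -0.384 -0.730 0.566
outer loop
vertex -2.997 -0.621 -0.496
vertex -2.338 -1.194 -0.788
vertex -1.566 -0.374 0.794
endloop
endfacet
facet normal -0.366 0.052 -0.929
outer loop
vertex -2.338 -1.194 -0.788
vertex -2.194 -0.286 -0.794
vertex -1.535 -0.858 -1.086
endloop
endfacet
facet normal 0.447 -0.864 0.230
outer loop
vertex -2.338 -1.194 -0.788
vertex -1.535 -0.858 -1.086
vertex -1.566 -0.374 0.794
endloop
endfacet
facet normal -0.707 0.132 0.695
outer loop
vertex 2.763 1.036 -0.591
vertex 3.412 1.717 -0.06
vertex 1.957 2.689 -1.725
endloop
endfacet
facet normal -0.601 -0.630 -0.492
outer loop
vertex 2.848 2.523 -2.6
vertex 2.763 1.036 -0.591
vertex 1.957 2.689 -1.725
endloop
endfacet
facet normal -0.707 0.132 0.695
outer loop
vertex 1.957 2.689 -1.725
vertex 3.412 1.717 -0.06
vertex 2.606 3.37 -1.194
endloop
endfacet
facet normal -0.373 0.765 -0.525
outer loop
vertex 2.606 3.37 -1.194
vertex 2.848 2.523 -2.6
vertex 1.957 2.689 -1.725
endloop
endfacet
facet normal 0.373 -0.765 0.525
outer loop
vertex 2.763 1.036 -0.591
vertex 4.303 1.551 -0.935
vertex 3.412 1.717 -0.06
endloop
endfacet
facet normal -0.601 -0.630 -0.492
outer loop
vertex 3.654 0.87 -1.466
vertex 2.763 1.036 -0.591
vertex 2.848 2.523 -2.6
endloop
endfacet
facet normal 0.373 -0.765 0.525
outer loop
vertex 3.654 0.87 -1.466
vertex 4.303 1.551 -0.935
vertex 2.763 1.036 -0.591
endloop
endfacet
facet normal 0.601 0.630 0.492
outer loop
vertex 3.412 1.717 -0.06
vertex 4.303 1.551 -0.935
vertex 2.606 3.37 -1.194
endloop
endfacet
facet normal -0.373 0.765 -0.525
outer loop
vertex 3.497 3.204 -2.069
vertex 2.848 2.523 -2.6
vertex 2.606 3.37 -1.194
endloop
endfacet
facet normal 0.601 0.630 0.492
outer loop
vertex 2.606 3.37 -1.194
vertex 4.303 1.551 -0.935
vertex 3.497 3.204 -2.069
endloop
endfacet
facet normal 0.707 -0.132 -0.695
outer loop
vertex 3.497 3.204 -2.069
vertex 3.654 0.87 -1.466
vertex 2.848 2.523 -2.6
endloop
endfacet
facet normal 0.707 -0.132 -0.695
outer loop
vertex 4.303 1.551 -0.935
vertex 3.654 0.87 -1.466
vertex 3.497 3.204 -2.069
endloop
endfacet

endsolid


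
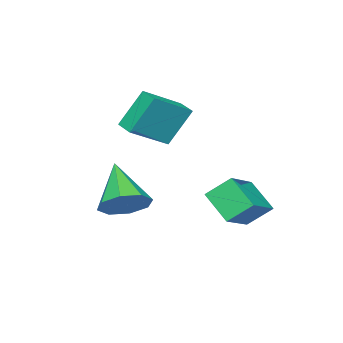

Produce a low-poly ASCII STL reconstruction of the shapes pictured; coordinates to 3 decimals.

solid 
facet normal -0.404 0.301 0.864
outer loop
vertex -1.716 -4.312 1.313
vertex -1.365 -3.492 1.192
vertex -3.271 -3.781 0.4
endloop
endfacet
facet normal -0.390 -0.911 0.134
outer loop
vertex -2.535 -4.328 -1.172
vertex -1.716 -4.312 1.313
vertex -3.271 -3.781 0.4
endloop
endfacet
facet normal -0.404 0.301 0.864
outer loop
vertex -3.271 -3.781 0.4
vertex -1.365 -3.492 1.192
vertex -2.92 -2.961 0.279
endloop
endfacet
facet normal -0.827 0.282 -0.486
outer loop
vertex -2.92 -2.961 0.279
vertex -2.535 -4.328 -1.172
vertex -3.271 -3.781 0.4
endloop
endfacet
facet normal 0.827 -0.282 0.486
outer loop
vertex -1.716 -4.312 1.313
vertex -0.629 -4.039 -0.38
vertex -1.365 -3.492 1.192
endloop
endfacet
facet normal -0.390 -0.911 0.134
outer loop
vertex -0.98 -4.859 -0.259
vertex -1.716 -4.312 1.313
vertex -2.535 -4.328 -1.172
endloop
endfacet
facet normal 0.827 -0.282 0.486
outer loop
vertex -0.98 -4.859 -0.259
vertex -0.629 -4.039 -0.38
vertex -1.716 -4.312 1.313
endloop
endfacet
facet normal 0.390 0.911 -0.134
outer loop
vertex -1.365 -3.492 1.192
vertex -0.629 -4.039 -0.38
vertex -2.92 -2.961 0.279
endloop
endfacet
facet normal -0.827 0.282 -0.486
outer loop
vertex -2.184 -3.508 -1.293
vertex -2.535 -4.328 -1.172
vertex -2.92 -2.961 0.279
endloop
endfacet
facet normal 0.390 0.911 -0.134
outer loop
vertex -2.92 -2.961 0.279
vertex -0.629 -4.039 -0.38
vertex -2.184 -3.508 -1.293
endloop
endfacet
facet normal 0.404 -0.301 -0.864
outer loop
vertex -2.184 -3.508 -1.293
vertex -0.98 -4.859 -0.259
vertex -2.535 -4.328 -1.172
endloop
endfacet
facet normal 0.404 -0.301 -0.864
outer loop
vertex -0.629 -4.039 -0.38
vertex -0.98 -4.859 -0.259
vertex -2.184 -3.508 -1.293
endloop
endfacet
facet normal -0.412 0.627 0.661
outer loop
vertex -3.269 -0.56 -2.828
vertex -1.714 -0.32 -2.087
vertex -3.001 0.605 -3.767
endloop
endfacet
facet normal -0.894 -0.138 -0.426
outer loop
vertex -2.486 -0.18 -4.593
vertex -3.269 -0.56 -2.828
vertex -3.001 0.605 -3.767
endloop
endfacet
facet normal -0.411 0.628 0.661
outer loop
vertex -3.001 0.605 -3.767
vertex -1.714 -0.32 -2.087
vertex -1.446 0.844 -3.026
endloop
endfacet
facet normal 0.177 0.766 -0.618
outer loop
vertex -1.446 0.844 -3.026
vertex -2.486 -0.18 -4.593
vertex -3.001 0.605 -3.767
endloop
endfacet
facet normal -0.176 -0.766 0.618
outer loop
vertex -3.269 -0.56 -2.828
vertex -1.199 -1.105 -2.913
vertex -1.714 -0.32 -2.087
endloop
endfacet
facet normal -0.894 -0.138 -0.426
outer loop
vertex -2.754 -1.344 -3.654
vertex -3.269 -0.56 -2.828
vertex -2.486 -0.18 -4.593
endloop
endfacet
facet normal -0.176 -0.767 0.618
outer loop
vertex -2.754 -1.344 -3.654
vertex -1.199 -1.105 -2.913
vertex -3.269 -0.56 -2.828
endloop
endfacet
facet normal 0.894 0.138 0.426
outer loop
vertex -1.714 -0.32 -2.087
vertex -1.199 -1.105 -2.913
vertex -1.446 0.844 -3.026
endloop
endfacet
facet normal 0.176 0.766 -0.618
outer loop
vertex -0.931 0.06 -3.852
vertex -2.486 -0.18 -4.593
vertex -1.446 0.844 -3.026
endloop
endfacet
facet normal 0.894 0.138 0.426
outer loop
vertex -1.446 0.844 -3.026
vertex -1.199 -1.105 -2.913
vertex -0.931 0.06 -3.852
endloop
endfacet
facet normal 0.412 -0.628 -0.661
outer loop
vertex -0.931 0.06 -3.852
vertex -2.754 -1.344 -3.654
vertex -2.486 -0.18 -4.593
endloop
endfacet
facet normal 0.411 -0.627 -0.661
outer loop
vertex -1.199 -1.105 -2.913
vertex -2.754 -1.344 -3.654
vertex -0.931 0.06 -3.852
endloop
endfacet
facet normal 0.446 0.591 -0.672
outer loop
vertex 1.831 -3.293 -2.888
vertex 0.927 -2.987 -3.219
vertex 1.573 -2.669 -2.51
endloop
endfacet
facet normal 0.583 -0.231 0.779
outer loop
vertex 1.831 -3.293 -2.888
vertex 1.573 -2.669 -2.51
vertex -0.027 -4.253 -1.781
endloop
endfacet
facet normal 0.446 0.591 -0.672
outer loop
vertex 1.573 -2.669 -2.51
vertex 0.927 -2.987 -3.219
vertex 0.937 -2.232 -2.548
endloop
endfacet
facet normal 0.143 0.291 0.946
outer loop
vertex 1.573 -2.669 -2.51
vertex 0.937 -2.232 -2.548
vertex -0.027 -4.253 -1.781
endloop
endfacet
facet normal 0.446 0.591 -0.672
outer loop
vertex 0.937 -2.232 -2.548
vertex 0.927 -2.987 -3.219
vertex 0.295 -2.237 -2.978
endloop
endfacet
facet normal -0.484 0.503 0.716
outer loop
vertex 0.937 -2.232 -2.548
vertex 0.295 -2.237 -2.978
vertex -0.027 -4.253 -1.781
endloop
endfacet
facet normal 0.446 0.592 -0.671
outer loop
vertex 0.295 -2.237 -2.978
vertex 0.927 -2.987 -3.219
vertex 0.023 -2.681 -3.55
endloop
endfacet
facet normal -0.933 0.282 0.224
outer loop
vertex 0.295 -2.237 -2.978
vertex 0.023 -2.681 -3.55
vertex -0.027 -4.253 -1.781
endloop
endfacet
facet normal 0.446 0.591 -0.672
outer loop
vertex 0.023 -2.681 -3.55
vertex 0.927 -2.987 -3.219
vertex 0.281 -3.305 -3.927
endloop
endfacet
facet normal -0.940 -0.242 -0.242
outer loop
vertex 0.023 -2.681 -3.55
vertex 0.281 -3.305 -3.927
vertex -0.027 -4.253 -1.781
endloop
endfacet
facet normal 0.445 0.592 -0.672
outer loop
vertex 0.281 -3.305 -3.927
vertex 0.927 -2.987 -3.219
vertex 0.918 -3.742 -3.89
endloop
endfacet
facet normal -0.500 -0.763 -0.409
outer loop
vertex 0.281 -3.305 -3.927
vertex 0.918 -3.742 -3.89
vertex -0.027 -4.253 -1.781
endloop
endfacet
facet normal 0.446 0.592 -0.672
outer loop
vertex 0.918 -3.742 -3.89
vertex 0.927 -2.987 -3.219
vertex 1.56 -3.737 -3.459
endloop
endfacet
facet normal 0.128 -0.975 -0.179
outer loop
vertex 0.918 -3.742 -3.89
vertex 1.56 -3.737 -3.459
vertex -0.027 -4.253 -1.781
endloop
endfacet
facet normal 0.446 0.591 -0.672
outer loop
vertex 1.56 -3.737 -3.459
vertex 0.927 -2.987 -3.219
vertex 1.831 -3.293 -2.888
endloop
endfacet
facet normal 0.577 -0.755 0.313
outer loop
vertex 1.56 -3.737 -3.459
vertex 1.831 -3.293 -2.888
vertex -0.027 -4.253 -1.781
endloop
endfacet

endsolid


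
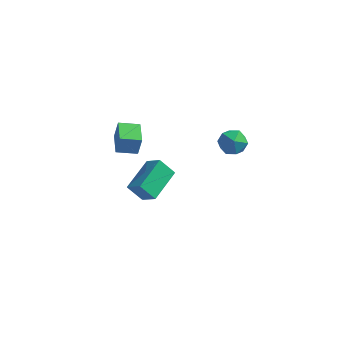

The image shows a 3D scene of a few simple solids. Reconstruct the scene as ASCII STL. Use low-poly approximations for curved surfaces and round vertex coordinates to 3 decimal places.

solid 
facet normal -0.644 -0.132 0.754
outer loop
vertex -0.981 1.901 -2.061
vertex -0.696 3.796 -1.487
vertex -1.823 2.228 -2.723
endloop
endfacet
facet normal -0.142 -0.947 -0.287
outer loop
vertex -1.064 2.384 -3.613
vertex -0.981 1.901 -2.061
vertex -1.823 2.228 -2.723
endloop
endfacet
facet normal -0.643 -0.132 0.754
outer loop
vertex -1.823 2.228 -2.723
vertex -0.696 3.796 -1.487
vertex -1.539 4.123 -2.149
endloop
endfacet
facet normal -0.752 0.292 -0.591
outer loop
vertex -1.539 4.123 -2.149
vertex -1.064 2.384 -3.613
vertex -1.823 2.228 -2.723
endloop
endfacet
facet normal 0.752 -0.292 0.590
outer loop
vertex -0.981 1.901 -2.061
vertex 0.063 3.952 -2.377
vertex -0.696 3.796 -1.487
endloop
endfacet
facet normal -0.142 -0.947 -0.287
outer loop
vertex -0.221 2.057 -2.951
vertex -0.981 1.901 -2.061
vertex -1.064 2.384 -3.613
endloop
endfacet
facet normal 0.752 -0.292 0.591
outer loop
vertex -0.221 2.057 -2.951
vertex 0.063 3.952 -2.377
vertex -0.981 1.901 -2.061
endloop
endfacet
facet normal 0.142 0.947 0.287
outer loop
vertex -0.696 3.796 -1.487
vertex 0.063 3.952 -2.377
vertex -1.539 4.123 -2.149
endloop
endfacet
facet normal -0.752 0.292 -0.591
outer loop
vertex -0.779 4.279 -3.039
vertex -1.064 2.384 -3.613
vertex -1.539 4.123 -2.149
endloop
endfacet
facet normal 0.142 0.947 0.287
outer loop
vertex -1.539 4.123 -2.149
vertex 0.063 3.952 -2.377
vertex -0.779 4.279 -3.039
endloop
endfacet
facet normal 0.643 0.132 -0.754
outer loop
vertex -0.779 4.279 -3.039
vertex -0.221 2.057 -2.951
vertex -1.064 2.384 -3.613
endloop
endfacet
facet normal 0.644 0.132 -0.754
outer loop
vertex 0.063 3.952 -2.377
vertex -0.221 2.057 -2.951
vertex -0.779 4.279 -3.039
endloop
endfacet
facet normal -0.875 -0.445 0.193
outer loop
vertex -0.615 -1.207 4.441
vertex -1.197 -0.045 4.483
vertex -0.809 -1.267 3.421
endloop
endfacet
facet normal 0.448 -0.893 -0.033
outer loop
vertex 0.117 -0.795 3.217
vertex -0.615 -1.207 4.441
vertex -0.809 -1.267 3.421
endloop
endfacet
facet normal -0.874 -0.446 0.193
outer loop
vertex -0.809 -1.267 3.421
vertex -1.197 -0.045 4.483
vertex -1.392 -0.105 3.463
endloop
endfacet
facet normal -0.186 -0.058 -0.981
outer loop
vertex -1.392 -0.105 3.463
vertex 0.117 -0.795 3.217
vertex -0.809 -1.267 3.421
endloop
endfacet
facet normal 0.187 0.058 0.981
outer loop
vertex -0.615 -1.207 4.441
vertex -0.271 0.427 4.279
vertex -1.197 -0.045 4.483
endloop
endfacet
facet normal 0.448 -0.894 -0.033
outer loop
vertex 0.312 -0.735 4.237
vertex -0.615 -1.207 4.441
vertex 0.117 -0.795 3.217
endloop
endfacet
facet normal 0.186 0.058 0.981
outer loop
vertex 0.312 -0.735 4.237
vertex -0.271 0.427 4.279
vertex -0.615 -1.207 4.441
endloop
endfacet
facet normal -0.448 0.893 0.033
outer loop
vertex -1.197 -0.045 4.483
vertex -0.271 0.427 4.279
vertex -1.392 -0.105 3.463
endloop
endfacet
facet normal -0.186 -0.058 -0.981
outer loop
vertex -0.465 0.367 3.259
vertex 0.117 -0.795 3.217
vertex -1.392 -0.105 3.463
endloop
endfacet
facet normal -0.448 0.894 0.033
outer loop
vertex -1.392 -0.105 3.463
vertex -0.271 0.427 4.279
vertex -0.465 0.367 3.259
endloop
endfacet
facet normal 0.874 0.445 -0.193
outer loop
vertex -0.465 0.367 3.259
vertex 0.312 -0.735 4.237
vertex 0.117 -0.795 3.217
endloop
endfacet
facet normal 0.874 0.446 -0.192
outer loop
vertex -0.271 0.427 4.279
vertex 0.312 -0.735 4.237
vertex -0.465 0.367 3.259
endloop
endfacet
facet normal -0.895 0.274 0.353
outer loop
vertex 2.349 3.823 1.045
vertex 2.632 3.72 1.842
vertex 2.711 4.475 1.456
endloop
endfacet
facet normal -0.759 0.592 -0.271
outer loop
vertex 2.349 3.823 1.045
vertex 2.711 4.475 1.456
vertex 2.894 4.334 0.636
endloop
endfacet
facet normal -0.647 0.083 -0.758
outer loop
vertex 2.349 3.823 1.045
vertex 2.894 4.334 0.636
vertex 2.928 3.492 0.515
endloop
endfacet
facet normal -0.713 -0.550 -0.435
outer loop
vertex 2.349 3.823 1.045
vertex 2.928 3.492 0.515
vertex 2.767 3.112 1.26
endloop
endfacet
facet normal -0.866 -0.433 0.251
outer loop
vertex 2.349 3.823 1.045
vertex 2.767 3.112 1.26
vertex 2.632 3.72 1.842
endloop
endfacet
facet normal -0.157 0.967 -0.201
outer loop
vertex 2.894 4.334 0.636
vertex 2.711 4.475 1.456
vertex 3.513 4.548 1.18
endloop
endfacet
facet normal -0.375 0.453 0.809
outer loop
vertex 2.711 4.475 1.456
vertex 2.632 3.72 1.842
vertex 3.352 4.168 1.925
endloop
endfacet
facet normal -0.328 -0.690 0.645
outer loop
vertex 2.632 3.72 1.842
vertex 2.767 3.112 1.26
vertex 3.386 3.326 1.804
endloop
endfacet
facet normal -0.080 -0.881 -0.467
outer loop
vertex 2.767 3.112 1.26
vertex 2.928 3.492 0.515
vertex 3.569 3.185 0.984
endloop
endfacet
facet normal 0.025 0.143 -0.989
outer loop
vertex 2.928 3.492 0.515
vertex 2.894 4.334 0.636
vertex 3.648 3.94 0.598
endloop
endfacet
facet normal 0.713 0.550 0.435
outer loop
vertex 3.931 3.837 1.395
vertex 3.513 4.548 1.18
vertex 3.352 4.168 1.925
endloop
endfacet
facet normal 0.647 -0.083 0.758
outer loop
vertex 3.931 3.837 1.395
vertex 3.352 4.168 1.925
vertex 3.386 3.326 1.804
endloop
endfacet
facet normal 0.759 -0.592 0.271
outer loop
vertex 3.931 3.837 1.395
vertex 3.386 3.326 1.804
vertex 3.569 3.185 0.984
endloop
endfacet
facet normal 0.895 -0.274 -0.353
outer loop
vertex 3.931 3.837 1.395
vertex 3.569 3.185 0.984
vertex 3.648 3.94 0.598
endloop
endfacet
facet normal 0.866 0.433 -0.251
outer loop
vertex 3.931 3.837 1.395
vertex 3.648 3.94 0.598
vertex 3.513 4.548 1.18
endloop
endfacet
facet normal 0.080 0.881 0.467
outer loop
vertex 3.352 4.168 1.925
vertex 3.513 4.548 1.18
vertex 2.711 4.475 1.456
endloop
endfacet
facet normal -0.025 -0.143 0.989
outer loop
vertex 3.386 3.326 1.804
vertex 3.352 4.168 1.925
vertex 2.632 3.72 1.842
endloop
endfacet
facet normal 0.157 -0.967 0.201
outer loop
vertex 3.569 3.185 0.984
vertex 3.386 3.326 1.804
vertex 2.767 3.112 1.26
endloop
endfacet
facet normal 0.375 -0.453 -0.809
outer loop
vertex 3.648 3.94 0.598
vertex 3.569 3.185 0.984
vertex 2.928 3.492 0.515
endloop
endfacet
facet normal 0.328 0.690 -0.645
outer loop
vertex 3.513 4.548 1.18
vertex 3.648 3.94 0.598
vertex 2.894 4.334 0.636
endloop
endfacet

endsolid


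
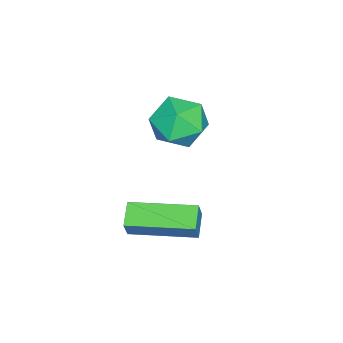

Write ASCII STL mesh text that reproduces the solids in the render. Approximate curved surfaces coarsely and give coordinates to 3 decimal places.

solid 
facet normal 0.073 0.904 -0.422
outer loop
vertex 0.954 2.196 -2.571
vertex 0.089 2.497 -2.076
vertex 1.019 2.631 -1.628
endloop
endfacet
facet normal 0.718 0.612 -0.332
outer loop
vertex 0.954 2.196 -2.571
vertex 1.019 2.631 -1.628
vertex 1.612 1.808 -1.863
endloop
endfacet
facet normal 0.730 -0.009 -0.683
outer loop
vertex 0.954 2.196 -2.571
vertex 1.612 1.808 -1.863
vertex 1.048 1.165 -2.457
endloop
endfacet
facet normal 0.093 -0.101 -0.991
outer loop
vertex 0.954 2.196 -2.571
vertex 1.048 1.165 -2.457
vertex 0.107 1.591 -2.589
endloop
endfacet
facet normal -0.313 0.463 -0.829
outer loop
vertex 0.954 2.196 -2.571
vertex 0.107 1.591 -2.589
vertex 0.089 2.497 -2.076
endloop
endfacet
facet normal 0.802 0.474 0.364
outer loop
vertex 1.612 1.808 -1.863
vertex 1.019 2.631 -1.628
vertex 1.153 1.869 -0.931
endloop
endfacet
facet normal -0.241 0.946 0.218
outer loop
vertex 1.019 2.631 -1.628
vertex 0.089 2.497 -2.076
vertex 0.212 2.295 -1.063
endloop
endfacet
facet normal -0.866 0.233 -0.442
outer loop
vertex 0.089 2.497 -2.076
vertex 0.107 1.591 -2.589
vertex -0.352 1.652 -1.657
endloop
endfacet
facet normal -0.209 -0.680 -0.703
outer loop
vertex 0.107 1.591 -2.589
vertex 1.048 1.165 -2.457
vertex 0.241 0.829 -1.892
endloop
endfacet
facet normal 0.822 -0.531 -0.206
outer loop
vertex 1.048 1.165 -2.457
vertex 1.612 1.808 -1.863
vertex 1.171 0.963 -1.444
endloop
endfacet
facet normal -0.093 0.101 0.991
outer loop
vertex 0.306 1.264 -0.949
vertex 1.153 1.869 -0.931
vertex 0.212 2.295 -1.063
endloop
endfacet
facet normal -0.730 0.009 0.683
outer loop
vertex 0.306 1.264 -0.949
vertex 0.212 2.295 -1.063
vertex -0.352 1.652 -1.657
endloop
endfacet
facet normal -0.718 -0.612 0.332
outer loop
vertex 0.306 1.264 -0.949
vertex -0.352 1.652 -1.657
vertex 0.241 0.829 -1.892
endloop
endfacet
facet normal -0.073 -0.904 0.422
outer loop
vertex 0.306 1.264 -0.949
vertex 0.241 0.829 -1.892
vertex 1.171 0.963 -1.444
endloop
endfacet
facet normal 0.313 -0.463 0.829
outer loop
vertex 0.306 1.264 -0.949
vertex 1.171 0.963 -1.444
vertex 1.153 1.869 -0.931
endloop
endfacet
facet normal 0.209 0.680 0.703
outer loop
vertex 0.212 2.295 -1.063
vertex 1.153 1.869 -0.931
vertex 1.019 2.631 -1.628
endloop
endfacet
facet normal -0.822 0.531 0.206
outer loop
vertex -0.352 1.652 -1.657
vertex 0.212 2.295 -1.063
vertex 0.089 2.497 -2.076
endloop
endfacet
facet normal -0.802 -0.474 -0.364
outer loop
vertex 0.241 0.829 -1.892
vertex -0.352 1.652 -1.657
vertex 0.107 1.591 -2.589
endloop
endfacet
facet normal 0.241 -0.946 -0.218
outer loop
vertex 1.171 0.963 -1.444
vertex 0.241 0.829 -1.892
vertex 1.048 1.165 -2.457
endloop
endfacet
facet normal 0.866 -0.233 0.442
outer loop
vertex 1.153 1.869 -0.931
vertex 1.171 0.963 -1.444
vertex 1.612 1.808 -1.863
endloop
endfacet
facet normal -0.879 -0.236 0.414
outer loop
vertex 3.882 1.41 -2.968
vertex 3.399 3.469 -2.821
vertex 3.547 1.383 -3.694
endloop
endfacet
facet normal 0.228 -0.971 -0.069
outer loop
vertex 4.321 1.591 -4.059
vertex 3.882 1.41 -2.968
vertex 3.547 1.383 -3.694
endloop
endfacet
facet normal -0.879 -0.236 0.414
outer loop
vertex 3.547 1.383 -3.694
vertex 3.399 3.469 -2.821
vertex 3.064 3.442 -3.548
endloop
endfacet
facet normal -0.419 -0.034 -0.907
outer loop
vertex 3.064 3.442 -3.548
vertex 4.321 1.591 -4.059
vertex 3.547 1.383 -3.694
endloop
endfacet
facet normal 0.419 0.033 0.907
outer loop
vertex 3.882 1.41 -2.968
vertex 4.173 3.677 -3.186
vertex 3.399 3.469 -2.821
endloop
endfacet
facet normal 0.228 -0.971 -0.069
outer loop
vertex 4.656 1.618 -3.332
vertex 3.882 1.41 -2.968
vertex 4.321 1.591 -4.059
endloop
endfacet
facet normal 0.418 0.034 0.908
outer loop
vertex 4.656 1.618 -3.332
vertex 4.173 3.677 -3.186
vertex 3.882 1.41 -2.968
endloop
endfacet
facet normal -0.228 0.971 0.069
outer loop
vertex 3.399 3.469 -2.821
vertex 4.173 3.677 -3.186
vertex 3.064 3.442 -3.548
endloop
endfacet
facet normal -0.418 -0.033 -0.908
outer loop
vertex 3.838 3.65 -3.912
vertex 4.321 1.591 -4.059
vertex 3.064 3.442 -3.548
endloop
endfacet
facet normal -0.228 0.971 0.069
outer loop
vertex 3.064 3.442 -3.548
vertex 4.173 3.677 -3.186
vertex 3.838 3.65 -3.912
endloop
endfacet
facet normal 0.879 0.236 -0.414
outer loop
vertex 3.838 3.65 -3.912
vertex 4.656 1.618 -3.332
vertex 4.321 1.591 -4.059
endloop
endfacet
facet normal 0.879 0.236 -0.414
outer loop
vertex 4.173 3.677 -3.186
vertex 4.656 1.618 -3.332
vertex 3.838 3.65 -3.912
endloop
endfacet

endsolid


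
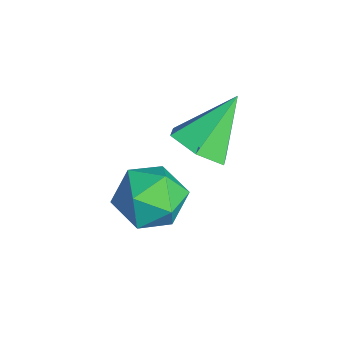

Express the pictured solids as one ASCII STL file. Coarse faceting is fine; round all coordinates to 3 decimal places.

solid 
facet normal -0.517 0.172 0.839
outer loop
vertex 2.99 1.83 -2.172
vertex 3.297 0.8 -1.772
vertex 3.951 1.717 -1.557
endloop
endfacet
facet normal -0.269 0.781 0.563
outer loop
vertex 2.99 1.83 -2.172
vertex 3.951 1.717 -1.557
vertex 3.942 2.385 -2.488
endloop
endfacet
facet normal -0.526 0.845 -0.100
outer loop
vertex 2.99 1.83 -2.172
vertex 3.942 2.385 -2.488
vertex 3.282 1.881 -3.279
endloop
endfacet
facet normal -0.933 0.274 -0.234
outer loop
vertex 2.99 1.83 -2.172
vertex 3.282 1.881 -3.279
vertex 2.884 0.902 -2.836
endloop
endfacet
facet normal -0.927 -0.142 0.346
outer loop
vertex 2.99 1.83 -2.172
vertex 2.884 0.902 -2.836
vertex 3.297 0.8 -1.772
endloop
endfacet
facet normal 0.443 0.731 0.520
outer loop
vertex 3.942 2.385 -2.488
vertex 3.951 1.717 -1.557
vertex 4.836 1.698 -2.284
endloop
endfacet
facet normal 0.040 -0.255 0.966
outer loop
vertex 3.951 1.717 -1.557
vertex 3.297 0.8 -1.772
vertex 4.438 0.719 -1.841
endloop
endfacet
facet normal -0.625 -0.762 0.169
outer loop
vertex 3.297 0.8 -1.772
vertex 2.884 0.902 -2.836
vertex 3.778 0.215 -2.632
endloop
endfacet
facet normal -0.633 -0.090 -0.769
outer loop
vertex 2.884 0.902 -2.836
vertex 3.282 1.881 -3.279
vertex 3.769 0.883 -3.563
endloop
endfacet
facet normal 0.026 0.833 -0.552
outer loop
vertex 3.282 1.881 -3.279
vertex 3.942 2.385 -2.488
vertex 4.423 1.8 -3.348
endloop
endfacet
facet normal 0.933 -0.274 0.234
outer loop
vertex 4.73 0.77 -2.948
vertex 4.836 1.698 -2.284
vertex 4.438 0.719 -1.841
endloop
endfacet
facet normal 0.526 -0.845 0.100
outer loop
vertex 4.73 0.77 -2.948
vertex 4.438 0.719 -1.841
vertex 3.778 0.215 -2.632
endloop
endfacet
facet normal 0.269 -0.781 -0.563
outer loop
vertex 4.73 0.77 -2.948
vertex 3.778 0.215 -2.632
vertex 3.769 0.883 -3.563
endloop
endfacet
facet normal 0.517 -0.172 -0.839
outer loop
vertex 4.73 0.77 -2.948
vertex 3.769 0.883 -3.563
vertex 4.423 1.8 -3.348
endloop
endfacet
facet normal 0.927 0.142 -0.346
outer loop
vertex 4.73 0.77 -2.948
vertex 4.423 1.8 -3.348
vertex 4.836 1.698 -2.284
endloop
endfacet
facet normal 0.633 0.090 0.769
outer loop
vertex 4.438 0.719 -1.841
vertex 4.836 1.698 -2.284
vertex 3.951 1.717 -1.557
endloop
endfacet
facet normal -0.026 -0.833 0.552
outer loop
vertex 3.778 0.215 -2.632
vertex 4.438 0.719 -1.841
vertex 3.297 0.8 -1.772
endloop
endfacet
facet normal -0.443 -0.731 -0.520
outer loop
vertex 3.769 0.883 -3.563
vertex 3.778 0.215 -2.632
vertex 2.884 0.902 -2.836
endloop
endfacet
facet normal -0.040 0.255 -0.966
outer loop
vertex 4.423 1.8 -3.348
vertex 3.769 0.883 -3.563
vertex 3.282 1.881 -3.279
endloop
endfacet
facet normal 0.625 0.762 -0.169
outer loop
vertex 4.836 1.698 -2.284
vertex 4.423 1.8 -3.348
vertex 3.942 2.385 -2.488
endloop
endfacet
facet normal 0.309 -0.617 -0.724
outer loop
vertex 4.673 2.382 0.092
vertex 3.893 2.626 -0.449
vertex 4.725 3.138 -0.53
endloop
endfacet
facet normal 0.748 0.390 0.537
outer loop
vertex 4.673 2.382 0.092
vertex 4.725 3.138 -0.53
vertex 3.287 3.834 0.969
endloop
endfacet
facet normal 0.309 -0.617 -0.724
outer loop
vertex 4.725 3.138 -0.53
vertex 3.893 2.626 -0.449
vertex 3.945 3.382 -1.071
endloop
endfacet
facet normal 0.355 0.930 -0.092
outer loop
vertex 4.725 3.138 -0.53
vertex 3.945 3.382 -1.071
vertex 3.287 3.834 0.969
endloop
endfacet
facet normal 0.310 -0.617 -0.724
outer loop
vertex 3.945 3.382 -1.071
vertex 3.893 2.626 -0.449
vertex 3.114 2.87 -0.991
endloop
endfacet
facet normal -0.517 0.785 -0.341
outer loop
vertex 3.945 3.382 -1.071
vertex 3.114 2.87 -0.991
vertex 3.287 3.834 0.969
endloop
endfacet
facet normal 0.310 -0.617 -0.724
outer loop
vertex 3.114 2.87 -0.991
vertex 3.893 2.626 -0.449
vertex 3.062 2.114 -0.369
endloop
endfacet
facet normal -0.994 0.100 0.039
outer loop
vertex 3.114 2.87 -0.991
vertex 3.062 2.114 -0.369
vertex 3.287 3.834 0.969
endloop
endfacet
facet normal 0.310 -0.616 -0.724
outer loop
vertex 3.062 2.114 -0.369
vertex 3.893 2.626 -0.449
vertex 3.842 1.87 0.172
endloop
endfacet
facet normal -0.601 -0.440 0.667
outer loop
vertex 3.062 2.114 -0.369
vertex 3.842 1.87 0.172
vertex 3.287 3.834 0.969
endloop
endfacet
facet normal 0.310 -0.616 -0.724
outer loop
vertex 3.842 1.87 0.172
vertex 3.893 2.626 -0.449
vertex 4.673 2.382 0.092
endloop
endfacet
facet normal 0.270 -0.295 0.916
outer loop
vertex 3.842 1.87 0.172
vertex 4.673 2.382 0.092
vertex 3.287 3.834 0.969
endloop
endfacet

endsolid


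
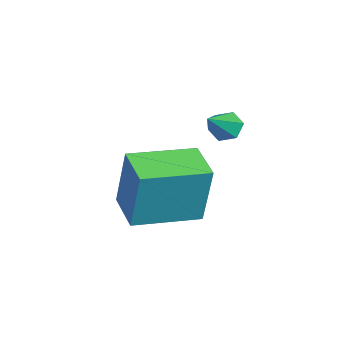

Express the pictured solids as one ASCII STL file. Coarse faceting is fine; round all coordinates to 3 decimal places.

solid 
facet normal -0.786 0.243 -0.568
outer loop
vertex -1.632 1.872 -0.97
vertex -1.934 2.025 -0.487
vertex -1.606 2.426 -0.769
endloop
endfacet
facet normal 0.854 0.142 -0.501
outer loop
vertex -1.632 1.872 -0.97
vertex -1.606 2.426 -0.769
vertex -0.866 1.695 0.287
endloop
endfacet
facet normal -0.786 0.242 -0.569
outer loop
vertex -1.606 2.426 -0.769
vertex -1.934 2.025 -0.487
vertex -1.909 2.579 -0.286
endloop
endfacet
facet normal 0.600 0.790 0.126
outer loop
vertex -1.606 2.426 -0.769
vertex -1.909 2.579 -0.286
vertex -0.866 1.695 0.287
endloop
endfacet
facet normal -0.786 0.242 -0.569
outer loop
vertex -1.909 2.579 -0.286
vertex -1.934 2.025 -0.487
vertex -2.237 2.178 -0.004
endloop
endfacet
facet normal 0.023 0.563 0.826
outer loop
vertex -1.909 2.579 -0.286
vertex -2.237 2.178 -0.004
vertex -0.866 1.695 0.287
endloop
endfacet
facet normal -0.786 0.242 -0.569
outer loop
vertex -2.237 2.178 -0.004
vertex -1.934 2.025 -0.487
vertex -2.262 1.624 -0.205
endloop
endfacet
facet normal -0.301 -0.313 0.901
outer loop
vertex -2.237 2.178 -0.004
vertex -2.262 1.624 -0.205
vertex -0.866 1.695 0.287
endloop
endfacet
facet normal -0.786 0.243 -0.568
outer loop
vertex -2.262 1.624 -0.205
vertex -1.934 2.025 -0.487
vertex -1.96 1.471 -0.688
endloop
endfacet
facet normal -0.048 -0.960 0.274
outer loop
vertex -2.262 1.624 -0.205
vertex -1.96 1.471 -0.688
vertex -0.866 1.695 0.287
endloop
endfacet
facet normal -0.786 0.243 -0.568
outer loop
vertex -1.96 1.471 -0.688
vertex -1.934 2.025 -0.487
vertex -1.632 1.872 -0.97
endloop
endfacet
facet normal 0.530 -0.733 -0.426
outer loop
vertex -1.96 1.471 -0.688
vertex -1.632 1.872 -0.97
vertex -0.866 1.695 0.287
endloop
endfacet
facet normal -0.818 -0.521 0.242
outer loop
vertex 1.441 -0.155 -0.274
vertex 0.246 1.664 -0.398
vertex 1.064 -0.549 -2.395
endloop
endfacet
facet normal 0.548 -0.834 0.058
outer loop
vertex 2.234 0.196 -2.742
vertex 1.441 -0.155 -0.274
vertex 1.064 -0.549 -2.395
endloop
endfacet
facet normal -0.818 -0.521 0.243
outer loop
vertex 1.064 -0.549 -2.395
vertex 0.246 1.664 -0.398
vertex -0.132 1.27 -2.519
endloop
endfacet
facet normal -0.173 -0.180 -0.968
outer loop
vertex -0.132 1.27 -2.519
vertex 2.234 0.196 -2.742
vertex 1.064 -0.549 -2.395
endloop
endfacet
facet normal 0.173 0.180 0.968
outer loop
vertex 1.441 -0.155 -0.274
vertex 1.416 2.409 -0.745
vertex 0.246 1.664 -0.398
endloop
endfacet
facet normal 0.548 -0.835 0.057
outer loop
vertex 2.612 0.59 -0.621
vertex 1.441 -0.155 -0.274
vertex 2.234 0.196 -2.742
endloop
endfacet
facet normal 0.173 0.180 0.968
outer loop
vertex 2.612 0.59 -0.621
vertex 1.416 2.409 -0.745
vertex 1.441 -0.155 -0.274
endloop
endfacet
facet normal -0.548 0.834 -0.057
outer loop
vertex 0.246 1.664 -0.398
vertex 1.416 2.409 -0.745
vertex -0.132 1.27 -2.519
endloop
endfacet
facet normal -0.173 -0.180 -0.968
outer loop
vertex 1.039 2.015 -2.866
vertex 2.234 0.196 -2.742
vertex -0.132 1.27 -2.519
endloop
endfacet
facet normal -0.548 0.834 -0.058
outer loop
vertex -0.132 1.27 -2.519
vertex 1.416 2.409 -0.745
vertex 1.039 2.015 -2.866
endloop
endfacet
facet normal 0.818 0.521 -0.243
outer loop
vertex 1.039 2.015 -2.866
vertex 2.612 0.59 -0.621
vertex 2.234 0.196 -2.742
endloop
endfacet
facet normal 0.818 0.521 -0.242
outer loop
vertex 1.416 2.409 -0.745
vertex 2.612 0.59 -0.621
vertex 1.039 2.015 -2.866
endloop
endfacet

endsolid


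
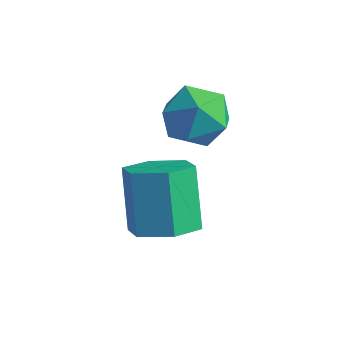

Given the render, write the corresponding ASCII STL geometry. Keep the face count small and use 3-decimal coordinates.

solid 
facet normal 0.388 -0.410 -0.825
outer loop
vertex 0.321 0.108 -2.187
vertex -0.389 -0.218 -2.359
vertex -0.206 0.51 -2.635
endloop
endfacet
facet normal 0.644 0.761 -0.075
outer loop
vertex 0.321 0.108 -2.187
vertex -0.206 0.51 -2.635
vertex -0.282 0.745 -0.909
endloop
endfacet
facet normal 0.644 0.761 -0.075
outer loop
vertex -0.282 0.745 -0.909
vertex -0.206 0.51 -2.635
vertex -0.808 1.146 -1.357
endloop
endfacet
facet normal -0.389 0.410 0.825
outer loop
vertex -0.282 0.745 -0.909
vertex -0.808 1.146 -1.357
vertex -0.991 0.418 -1.081
endloop
endfacet
facet normal 0.390 -0.411 -0.824
outer loop
vertex -0.206 0.51 -2.635
vertex -0.389 -0.218 -2.359
vertex -0.915 0.184 -2.808
endloop
endfacet
facet normal -0.248 0.816 -0.523
outer loop
vertex -0.206 0.51 -2.635
vertex -0.915 0.184 -2.808
vertex -0.808 1.146 -1.357
endloop
endfacet
facet normal -0.248 0.816 -0.523
outer loop
vertex -0.808 1.146 -1.357
vertex -0.915 0.184 -2.808
vertex -1.518 0.82 -1.529
endloop
endfacet
facet normal -0.388 0.410 0.825
outer loop
vertex -0.808 1.146 -1.357
vertex -1.518 0.82 -1.529
vertex -0.991 0.418 -1.081
endloop
endfacet
facet normal 0.390 -0.411 -0.824
outer loop
vertex -0.915 0.184 -2.808
vertex -0.389 -0.218 -2.359
vertex -1.098 -0.545 -2.531
endloop
endfacet
facet normal -0.893 0.054 -0.448
outer loop
vertex -0.915 0.184 -2.808
vertex -1.098 -0.545 -2.531
vertex -1.518 0.82 -1.529
endloop
endfacet
facet normal -0.892 0.054 -0.448
outer loop
vertex -1.518 0.82 -1.529
vertex -1.098 -0.545 -2.531
vertex -1.701 0.092 -1.253
endloop
endfacet
facet normal -0.388 0.410 0.825
outer loop
vertex -1.518 0.82 -1.529
vertex -1.701 0.092 -1.253
vertex -0.991 0.418 -1.081
endloop
endfacet
facet normal 0.389 -0.410 -0.825
outer loop
vertex -1.098 -0.545 -2.531
vertex -0.389 -0.218 -2.359
vertex -0.572 -0.946 -2.083
endloop
endfacet
facet normal -0.644 -0.761 0.075
outer loop
vertex -1.098 -0.545 -2.531
vertex -0.572 -0.946 -2.083
vertex -1.701 0.092 -1.253
endloop
endfacet
facet normal -0.644 -0.761 0.075
outer loop
vertex -1.701 0.092 -1.253
vertex -0.572 -0.946 -2.083
vertex -1.174 -0.31 -0.805
endloop
endfacet
facet normal -0.388 0.410 0.825
outer loop
vertex -1.701 0.092 -1.253
vertex -1.174 -0.31 -0.805
vertex -0.991 0.418 -1.081
endloop
endfacet
facet normal 0.388 -0.410 -0.825
outer loop
vertex -0.572 -0.946 -2.083
vertex -0.389 -0.218 -2.359
vertex 0.138 -0.62 -1.911
endloop
endfacet
facet normal 0.248 -0.816 0.523
outer loop
vertex -0.572 -0.946 -2.083
vertex 0.138 -0.62 -1.911
vertex -1.174 -0.31 -0.805
endloop
endfacet
facet normal 0.248 -0.816 0.522
outer loop
vertex -1.174 -0.31 -0.805
vertex 0.138 -0.62 -1.911
vertex -0.465 0.016 -0.632
endloop
endfacet
facet normal -0.390 0.411 0.824
outer loop
vertex -1.174 -0.31 -0.805
vertex -0.465 0.016 -0.632
vertex -0.991 0.418 -1.081
endloop
endfacet
facet normal 0.388 -0.410 -0.825
outer loop
vertex 0.138 -0.62 -1.911
vertex -0.389 -0.218 -2.359
vertex 0.321 0.108 -2.187
endloop
endfacet
facet normal 0.892 -0.055 0.448
outer loop
vertex 0.138 -0.62 -1.911
vertex 0.321 0.108 -2.187
vertex -0.465 0.016 -0.632
endloop
endfacet
facet normal 0.892 -0.054 0.448
outer loop
vertex -0.465 0.016 -0.632
vertex 0.321 0.108 -2.187
vertex -0.282 0.745 -0.909
endloop
endfacet
facet normal -0.390 0.411 0.824
outer loop
vertex -0.465 0.016 -0.632
vertex -0.282 0.745 -0.909
vertex -0.991 0.418 -1.081
endloop
endfacet
facet normal 0.107 0.200 0.974
outer loop
vertex -0.409 1.947 0.49
vertex -1.172 1.626 0.64
vertex -0.493 1.129 0.667
endloop
endfacet
facet normal 0.741 0.069 0.668
outer loop
vertex -0.409 1.947 0.49
vertex -0.493 1.129 0.667
vertex 0.033 1.375 0.059
endloop
endfacet
facet normal 0.832 0.537 0.140
outer loop
vertex -0.409 1.947 0.49
vertex 0.033 1.375 0.059
vertex -0.319 2.024 -0.343
endloop
endfacet
facet normal 0.256 0.960 0.116
outer loop
vertex -0.409 1.947 0.49
vertex -0.319 2.024 -0.343
vertex -1.064 2.179 0.016
endloop
endfacet
facet normal -0.192 0.751 0.632
outer loop
vertex -0.409 1.947 0.49
vertex -1.064 2.179 0.016
vertex -1.172 1.626 0.64
endloop
endfacet
facet normal 0.716 -0.584 0.383
outer loop
vertex 0.033 1.375 0.059
vertex -0.493 1.129 0.667
vertex -0.456 0.701 -0.056
endloop
endfacet
facet normal -0.307 -0.372 0.876
outer loop
vertex -0.493 1.129 0.667
vertex -1.172 1.626 0.64
vertex -1.201 0.856 0.303
endloop
endfacet
facet normal -0.791 0.519 0.323
outer loop
vertex -1.172 1.626 0.64
vertex -1.064 2.179 0.016
vertex -1.553 1.505 -0.099
endloop
endfacet
facet normal -0.068 0.857 -0.511
outer loop
vertex -1.064 2.179 0.016
vertex -0.319 2.024 -0.343
vertex -1.027 1.751 -0.707
endloop
endfacet
facet normal 0.863 0.175 -0.474
outer loop
vertex -0.319 2.024 -0.343
vertex 0.033 1.375 0.059
vertex -0.348 1.254 -0.68
endloop
endfacet
facet normal -0.256 -0.960 -0.116
outer loop
vertex -1.111 0.933 -0.53
vertex -0.456 0.701 -0.056
vertex -1.201 0.856 0.303
endloop
endfacet
facet normal -0.832 -0.537 -0.140
outer loop
vertex -1.111 0.933 -0.53
vertex -1.201 0.856 0.303
vertex -1.553 1.505 -0.099
endloop
endfacet
facet normal -0.741 -0.069 -0.668
outer loop
vertex -1.111 0.933 -0.53
vertex -1.553 1.505 -0.099
vertex -1.027 1.751 -0.707
endloop
endfacet
facet normal -0.107 -0.200 -0.974
outer loop
vertex -1.111 0.933 -0.53
vertex -1.027 1.751 -0.707
vertex -0.348 1.254 -0.68
endloop
endfacet
facet normal 0.192 -0.751 -0.632
outer loop
vertex -1.111 0.933 -0.53
vertex -0.348 1.254 -0.68
vertex -0.456 0.701 -0.056
endloop
endfacet
facet normal 0.068 -0.857 0.511
outer loop
vertex -1.201 0.856 0.303
vertex -0.456 0.701 -0.056
vertex -0.493 1.129 0.667
endloop
endfacet
facet normal -0.863 -0.175 0.474
outer loop
vertex -1.553 1.505 -0.099
vertex -1.201 0.856 0.303
vertex -1.172 1.626 0.64
endloop
endfacet
facet normal -0.716 0.584 -0.383
outer loop
vertex -1.027 1.751 -0.707
vertex -1.553 1.505 -0.099
vertex -1.064 2.179 0.016
endloop
endfacet
facet normal 0.307 0.372 -0.876
outer loop
vertex -0.348 1.254 -0.68
vertex -1.027 1.751 -0.707
vertex -0.319 2.024 -0.343
endloop
endfacet
facet normal 0.791 -0.519 -0.323
outer loop
vertex -0.456 0.701 -0.056
vertex -0.348 1.254 -0.68
vertex 0.033 1.375 0.059
endloop
endfacet

endsolid
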